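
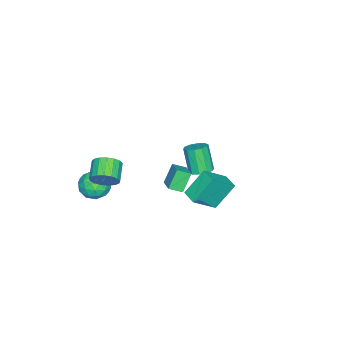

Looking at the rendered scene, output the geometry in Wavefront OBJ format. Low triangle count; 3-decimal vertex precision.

v 2.888 -2.89 -0.67
v 3.68 -3.083 -1.35
v 2.22 -4.437 -1.01
v 3.012 -4.63 -1.69
v 3.208 -4.578 -0.647
v 3.621 -3.623 -0.437
v 2.279 -3.897 -1.923
v 2.692 -2.942 -1.713
v 3.304 -3.706 -2.124
v 3.878 -4.127 -1.336
v 2.022 -3.393 -1.024
v 2.596 -3.814 -0.236
v 3.343 -2.851 -0.981
v 2.557 -4.669 -1.379
v 2.672 -4.639 -0.767
v 3.138 -4.752 -1.166
v 3.308 -3.168 -0.444
v 3.773 -3.282 -0.844
v 3.496 -4.16 -0.43
v 2.127 -4.238 -1.516
v 2.592 -4.352 -1.916
v 2.762 -2.768 -1.194
v 3.228 -2.881 -1.593
v 2.404 -3.36 -1.93
v 3.587 -3.33 -1.835
v 3.195 -4.239 -2.035
v 2.764 -3.809 -2.172
v 3.007 -3.247 -2.048
v 3.925 -3.578 -1.372
v 3.532 -4.487 -1.571
v 3.647 -4.457 -0.959
v 3.89 -3.895 -0.835
v 3.704 -3.944 -1.827
v 2.368 -3.033 -0.789
v 1.975 -3.942 -0.988
v 2.01 -3.625 -1.525
v 2.253 -3.063 -1.401
v 2.705 -3.281 -0.325
v 2.313 -4.19 -0.525
v 2.893 -4.273 -0.312
v 3.136 -3.711 -0.188
v 2.196 -3.576 -0.533
v 3.773 -2.619 0.382
v 4.244 -3.218 0.88
v 3.098 -3.641 1.455
v 2.627 -3.041 0.958
v 4.236 -2.86 1.128
v 3.09 -3.283 1.703
v 4.122 -2.447 1.205
v 2.977 -2.869 1.78
v 3.929 -2.073 1.094
v 2.783 -2.496 1.669
v 3.699 -1.824 0.82
v 2.553 -2.247 1.395
v 3.487 -1.757 0.445
v 2.341 -2.18 1.021
v 3.34 -1.888 0.057
v 2.194 -2.31 0.632
v 3.292 -2.186 -0.257
v 2.146 -2.608 0.318
v 3.354 -2.583 -0.425
v 2.209 -3.006 0.15
v 3.513 -2.988 -0.407
v 2.367 -3.411 0.168
v 3.731 -3.309 -0.209
v 2.585 -3.732 0.366
v 3.958 -3.472 0.125
v 2.812 -3.894 0.7
v 4.143 -3.439 0.518
v 2.998 -3.861 1.093
v 2.1 4.342 2.159
v 3.305 3.504 3.349
v 2.702 5.177 2.137
v 3.908 4.339 3.327
v 3.072 3.601 0.653
v 4.278 2.763 1.843
v 3.675 4.436 0.631
v 4.88 3.598 1.821
v 0.019 0.849 -0.083
v 0.426 0.112 0.289
v 0.957 1.609 0.399
v 1.363 0.873 0.771
v 0.777 0.667 -1.271
v 1.183 -0.069 -0.899
v 1.714 1.428 -0.789
v 2.121 0.691 -0.417
v -3.359 0.242 -3.376
v -2.66 0.451 -3.073
v -3.202 -0.193 -1.381
v -3.901 -0.402 -1.684
v -2.964 0.83 -3.026
v -3.506 0.186 -1.334
v -3.419 0.984 -3.113
v -3.961 0.34 -1.421
v -3.851 0.855 -3.3
v -4.393 0.211 -1.608
v -4.095 0.492 -3.517
v -4.637 -0.152 -1.824
v -4.058 0.033 -3.679
v -4.6 -0.611 -1.987
v -3.754 -0.346 -3.726
v -4.296 -0.99 -2.034
v -3.299 -0.5 -3.639
v -3.841 -1.144 -1.947
v -2.867 -0.371 -3.452
v -3.409 -1.015 -1.76
v -2.623 -0.008 -3.236
v -3.165 -0.652 -1.543
f 1 38 17
f 38 12 41
f 17 41 6
f 38 41 17
f 1 17 13
f 17 6 18
f 13 18 2
f 17 18 13
f 1 13 22
f 13 2 23
f 22 23 8
f 13 23 22
f 1 22 34
f 22 8 37
f 34 37 11
f 22 37 34
f 1 34 38
f 34 11 42
f 38 42 12
f 34 42 38
f 2 18 29
f 18 6 32
f 29 32 10
f 18 32 29
f 6 41 19
f 41 12 40
f 19 40 5
f 41 40 19
f 12 42 39
f 42 11 35
f 39 35 3
f 42 35 39
f 11 37 36
f 37 8 24
f 36 24 7
f 37 24 36
f 8 23 28
f 23 2 25
f 28 25 9
f 23 25 28
f 4 30 16
f 30 10 31
f 16 31 5
f 30 31 16
f 4 16 14
f 16 5 15
f 14 15 3
f 16 15 14
f 4 14 21
f 14 3 20
f 21 20 7
f 14 20 21
f 4 21 26
f 21 7 27
f 26 27 9
f 21 27 26
f 4 26 30
f 26 9 33
f 30 33 10
f 26 33 30
f 5 31 19
f 31 10 32
f 19 32 6
f 31 32 19
f 3 15 39
f 15 5 40
f 39 40 12
f 15 40 39
f 7 20 36
f 20 3 35
f 36 35 11
f 20 35 36
f 9 27 28
f 27 7 24
f 28 24 8
f 27 24 28
f 10 33 29
f 33 9 25
f 29 25 2
f 33 25 29
f 44 43 47
f 44 47 45
f 45 47 48
f 45 48 46
f 47 43 49
f 47 49 48
f 48 49 50
f 48 50 46
f 49 43 51
f 49 51 50
f 50 51 52
f 50 52 46
f 51 43 53
f 51 53 52
f 52 53 54
f 52 54 46
f 53 43 55
f 53 55 54
f 54 55 56
f 54 56 46
f 55 43 57
f 55 57 56
f 56 57 58
f 56 58 46
f 57 43 59
f 57 59 58
f 58 59 60
f 58 60 46
f 59 43 61
f 59 61 60
f 60 61 62
f 60 62 46
f 61 43 63
f 61 63 62
f 62 63 64
f 62 64 46
f 63 43 65
f 63 65 64
f 64 65 66
f 64 66 46
f 65 43 67
f 65 67 66
f 66 67 68
f 66 68 46
f 67 43 69
f 67 69 68
f 68 69 70
f 68 70 46
f 69 43 44
f 69 44 70
f 70 44 45
f 70 45 46
f 72 74 71
f 75 72 71
f 71 74 73
f 73 75 71
f 72 78 74
f 76 72 75
f 76 78 72
f 74 78 73
f 77 75 73
f 73 78 77
f 77 76 75
f 78 76 77
f 80 82 79
f 83 80 79
f 79 82 81
f 81 83 79
f 80 86 82
f 84 80 83
f 84 86 80
f 82 86 81
f 85 83 81
f 81 86 85
f 85 84 83
f 86 84 85
f 88 87 91
f 88 91 89
f 89 91 92
f 89 92 90
f 91 87 93
f 91 93 92
f 92 93 94
f 92 94 90
f 93 87 95
f 93 95 94
f 94 95 96
f 94 96 90
f 95 87 97
f 95 97 96
f 96 97 98
f 96 98 90
f 97 87 99
f 97 99 98
f 98 99 100
f 98 100 90
f 99 87 101
f 99 101 100
f 100 101 102
f 100 102 90
f 101 87 103
f 101 103 102
f 102 103 104
f 102 104 90
f 103 87 105
f 103 105 104
f 104 105 106
f 104 106 90
f 105 87 107
f 105 107 106
f 106 107 108
f 106 108 90
f 107 87 88
f 107 88 108
f 108 88 89
f 108 89 90



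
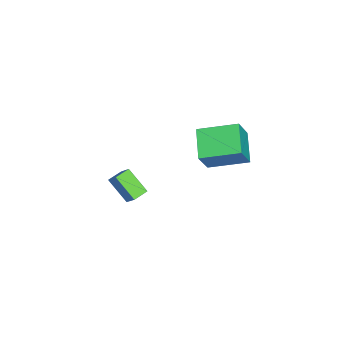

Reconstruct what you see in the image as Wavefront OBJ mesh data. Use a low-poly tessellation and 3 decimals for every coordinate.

v -3.808 -3.363 -4.736
v -4.351 -4.455 -3.685
v -3.272 -2.808 -3.883
v -3.815 -3.9 -2.832
v -3.105 -3.84 -4.868
v -3.648 -4.932 -3.817
v -2.569 -3.285 -4.015
v -3.112 -4.377 -2.964
v -2.992 0.178 1.315
v -2.204 -0.09 2.681
v -3.315 2.161 1.891
v -2.527 1.893 3.257
v -1.493 0.647 0.543
v -0.705 0.379 1.909
v -1.816 2.63 1.119
v -1.028 2.362 2.485
f 2 4 1
f 5 2 1
f 1 4 3
f 3 5 1
f 2 8 4
f 6 2 5
f 6 8 2
f 4 8 3
f 7 5 3
f 3 8 7
f 7 6 5
f 8 6 7
f 10 12 9
f 13 10 9
f 9 12 11
f 11 13 9
f 10 16 12
f 14 10 13
f 14 16 10
f 12 16 11
f 15 13 11
f 11 16 15
f 15 14 13
f 16 14 15



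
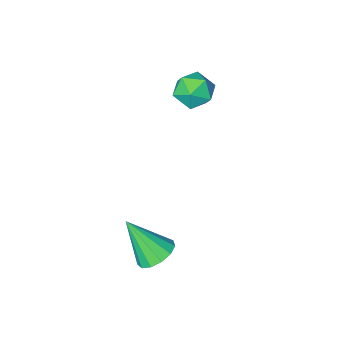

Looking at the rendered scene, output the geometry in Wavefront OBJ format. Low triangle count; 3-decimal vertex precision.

v 1.292 -0.252 -3.198
v 1.85 -0.349 -3.515
v 1.868 -0.968 -1.962
v 1.884 -0.027 -3.344
v 1.729 0.224 -3.126
v 1.435 0.323 -2.931
v 1.096 0.24 -2.821
v 0.819 0.001 -2.83
v 0.692 -0.319 -2.956
v 0.755 -0.617 -3.159
v 0.989 -0.8 -3.374
v 1.319 -0.808 -3.533
v 1.64 -0.64 -3.585
v -2.76 -3.795 -0.28
v -2.287 -3.259 -0.303
v -1.893 -4.561 -0.297
v -1.42 -4.025 -0.32
v -1.803 -4.138 0.273
v -2.339 -3.665 0.283
v -1.841 -4.155 -0.883
v -2.377 -3.682 -0.873
v -1.719 -3.482 -0.676
v -1.696 -3.471 0.038
v -2.484 -4.349 -0.638
v -2.461 -4.338 0.076
f 2 1 4
f 2 4 3
f 4 1 5
f 4 5 3
f 5 1 6
f 5 6 3
f 6 1 7
f 6 7 3
f 7 1 8
f 7 8 3
f 8 1 9
f 8 9 3
f 9 1 10
f 9 10 3
f 10 1 11
f 10 11 3
f 11 1 12
f 11 12 3
f 12 1 13
f 12 13 3
f 13 1 2
f 13 2 3
f 14 25 19
f 14 19 15
f 14 15 21
f 14 21 24
f 14 24 25
f 15 19 23
f 19 25 18
f 25 24 16
f 24 21 20
f 21 15 22
f 17 23 18
f 17 18 16
f 17 16 20
f 17 20 22
f 17 22 23
f 18 23 19
f 16 18 25
f 20 16 24
f 22 20 21
f 23 22 15



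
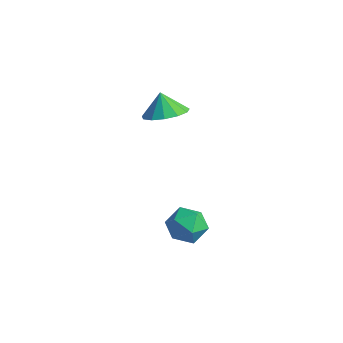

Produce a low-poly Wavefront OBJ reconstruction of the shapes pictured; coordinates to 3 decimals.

v -3.576 1.275 1.314
v -2.751 1.658 1.649
v -4.024 1.405 2.266
v -3.045 2.074 1.454
v -3.509 2.237 1.214
v -3.994 2.095 1.006
v -4.346 1.692 0.896
v -4.454 1.156 0.918
v -4.284 0.659 1.066
v -3.889 0.357 1.293
v -3.394 0.346 1.526
v -2.958 0.63 1.692
v -2.718 1.119 1.738
v -0.898 0.39 -2.753
v -0.487 -0.265 -3.279
v -1.953 0.585 -3.821
v -1.542 -0.07 -4.347
v -1.975 -0.311 -3.554
v -1.323 -0.432 -2.893
v -1.117 0.752 -4.207
v -0.465 0.631 -3.546
v -0.622 -0.042 -4.177
v -1.152 -0.699 -3.774
v -1.288 1.019 -3.326
v -1.818 0.362 -2.923
f 2 1 4
f 2 4 3
f 4 1 5
f 4 5 3
f 5 1 6
f 5 6 3
f 6 1 7
f 6 7 3
f 7 1 8
f 7 8 3
f 8 1 9
f 8 9 3
f 9 1 10
f 9 10 3
f 10 1 11
f 10 11 3
f 11 1 12
f 11 12 3
f 12 1 13
f 12 13 3
f 13 1 2
f 13 2 3
f 14 25 19
f 14 19 15
f 14 15 21
f 14 21 24
f 14 24 25
f 15 19 23
f 19 25 18
f 25 24 16
f 24 21 20
f 21 15 22
f 17 23 18
f 17 18 16
f 17 16 20
f 17 20 22
f 17 22 23
f 18 23 19
f 16 18 25
f 20 16 24
f 22 20 21
f 23 22 15



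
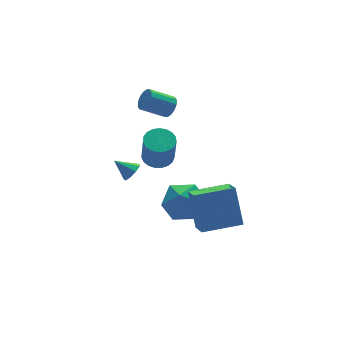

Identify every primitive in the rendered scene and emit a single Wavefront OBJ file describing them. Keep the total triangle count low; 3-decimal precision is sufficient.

v 0.261 2.108 -0.785
v 0.54 1.912 -0.34
v -0.321 2.712 -0.155
v 0.715 2.224 -0.478
v 0.678 2.482 -0.759
v 0.446 2.564 -1.052
v 0.128 2.433 -1.221
v -0.128 2.15 -1.185
v -0.201 1.847 -0.963
v -0.058 1.666 -0.657
v 0.235 1.692 -0.411
v 2.214 2.052 3.086
v 2.559 2.183 3.546
v 1.492 2.578 4.235
v 1.146 2.448 3.774
v 2.547 2.439 3.381
v 1.48 2.834 4.069
v 2.446 2.592 3.137
v 1.379 2.987 3.825
v 2.283 2.601 2.879
v 1.216 2.996 3.567
v 2.101 2.462 2.676
v 1.034 2.857 3.365
v 1.949 2.214 2.584
v 0.882 2.609 3.272
v 1.868 1.922 2.625
v 0.801 2.317 3.314
v 1.88 1.666 2.791
v 0.813 2.061 3.479
v 1.981 1.513 3.035
v 0.914 1.908 3.723
v 2.144 1.504 3.293
v 1.077 1.899 3.981
v 2.326 1.643 3.495
v 1.259 2.038 4.184
v 2.478 1.891 3.588
v 1.411 2.286 4.276
v 2.212 0.407 -3.003
v 2.878 -0.105 -2.193
v 0.702 0.205 -1.887
v 1.368 -0.307 -1.077
v 1.498 0.83 -1.307
v 2.431 0.955 -1.996
v 1.149 -0.855 -2.084
v 2.082 -0.73 -2.773
v 2.221 -0.885 -1.625
v 2.437 0.157 -1.144
v 1.143 -0.057 -2.936
v 1.359 0.985 -2.455
v 2.161 3.077 -1.147
v 2.752 3.52 -0.929
v 2.55 2.986 0.704
v 1.959 2.543 0.487
v 2.504 3.719 -0.894
v 2.302 3.185 0.739
v 2.196 3.807 -0.903
v 1.994 3.273 0.73
v 1.882 3.769 -0.955
v 1.68 3.235 0.678
v 1.617 3.611 -1.039
v 1.415 3.077 0.594
v 1.445 3.361 -1.142
v 1.243 2.827 0.491
v 1.398 3.062 -1.246
v 1.196 2.528 0.387
v 1.482 2.765 -1.333
v 1.28 2.231 0.3
v 1.684 2.523 -1.387
v 1.482 1.989 0.246
v 1.968 2.376 -1.4
v 1.766 1.842 0.233
v 2.286 2.35 -1.369
v 2.084 1.816 0.264
v 2.582 2.451 -1.299
v 2.38 1.916 0.334
v 2.805 2.659 -1.204
v 2.603 2.125 0.43
v 2.917 2.94 -1.098
v 2.715 2.406 0.535
v 2.898 3.244 -1.001
v 2.696 2.71 0.632
v 1.107 -2.159 -1.811
v 0.808 -3.183 -1.178
v 1.286 -1.159 -0.111
v 0.987 -2.183 0.522
v 2.933 -2.637 -1.722
v 2.634 -3.661 -1.089
v 3.112 -1.637 -0.022
v 2.813 -2.661 0.611
f 2 1 4
f 2 4 3
f 4 1 5
f 4 5 3
f 5 1 6
f 5 6 3
f 6 1 7
f 6 7 3
f 7 1 8
f 7 8 3
f 8 1 9
f 8 9 3
f 9 1 10
f 9 10 3
f 10 1 11
f 10 11 3
f 11 1 2
f 11 2 3
f 13 12 16
f 13 16 14
f 14 16 17
f 14 17 15
f 16 12 18
f 16 18 17
f 17 18 19
f 17 19 15
f 18 12 20
f 18 20 19
f 19 20 21
f 19 21 15
f 20 12 22
f 20 22 21
f 21 22 23
f 21 23 15
f 22 12 24
f 22 24 23
f 23 24 25
f 23 25 15
f 24 12 26
f 24 26 25
f 25 26 27
f 25 27 15
f 26 12 28
f 26 28 27
f 27 28 29
f 27 29 15
f 28 12 30
f 28 30 29
f 29 30 31
f 29 31 15
f 30 12 32
f 30 32 31
f 31 32 33
f 31 33 15
f 32 12 34
f 32 34 33
f 33 34 35
f 33 35 15
f 34 12 36
f 34 36 35
f 35 36 37
f 35 37 15
f 36 12 13
f 36 13 37
f 37 13 14
f 37 14 15
f 38 49 43
f 38 43 39
f 38 39 45
f 38 45 48
f 38 48 49
f 39 43 47
f 43 49 42
f 49 48 40
f 48 45 44
f 45 39 46
f 41 47 42
f 41 42 40
f 41 40 44
f 41 44 46
f 41 46 47
f 42 47 43
f 40 42 49
f 44 40 48
f 46 44 45
f 47 46 39
f 51 50 54
f 51 54 52
f 52 54 55
f 52 55 53
f 54 50 56
f 54 56 55
f 55 56 57
f 55 57 53
f 56 50 58
f 56 58 57
f 57 58 59
f 57 59 53
f 58 50 60
f 58 60 59
f 59 60 61
f 59 61 53
f 60 50 62
f 60 62 61
f 61 62 63
f 61 63 53
f 62 50 64
f 62 64 63
f 63 64 65
f 63 65 53
f 64 50 66
f 64 66 65
f 65 66 67
f 65 67 53
f 66 50 68
f 66 68 67
f 67 68 69
f 67 69 53
f 68 50 70
f 68 70 69
f 69 70 71
f 69 71 53
f 70 50 72
f 70 72 71
f 71 72 73
f 71 73 53
f 72 50 74
f 72 74 73
f 73 74 75
f 73 75 53
f 74 50 76
f 74 76 75
f 75 76 77
f 75 77 53
f 76 50 78
f 76 78 77
f 77 78 79
f 77 79 53
f 78 50 80
f 78 80 79
f 79 80 81
f 79 81 53
f 80 50 51
f 80 51 81
f 81 51 52
f 81 52 53
f 83 85 82
f 86 83 82
f 82 85 84
f 84 86 82
f 83 89 85
f 87 83 86
f 87 89 83
f 85 89 84
f 88 86 84
f 84 89 88
f 88 87 86
f 89 87 88



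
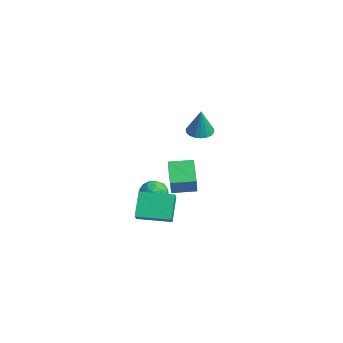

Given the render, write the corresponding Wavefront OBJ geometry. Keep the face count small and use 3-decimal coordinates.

v -1.803 -0.832 0.171
v -1.034 -1.165 1.451
v -1.347 0.655 0.284
v -0.578 0.322 1.564
v -0.282 -1.222 -0.844
v 0.487 -1.555 0.436
v 0.174 0.265 -0.731
v 0.943 -0.068 0.549
v -0.158 -1.766 -0.028
v 0.586 -2.093 0.435
v -0.066 -2.927 -0.995
v 0.678 -3.254 -0.532
v -0.168 -3.276 -0.133
v -0.225 -2.559 0.465
v 0.745 -2.461 -1.025
v 0.688 -1.744 -0.427
v 1.144 -2.523 -0.181
v 0.58 -3.026 0.37
v -0.06 -1.994 -0.93
v -0.624 -2.497 -0.379
v 0.206 -1.827 0.289
v 0.314 -3.193 -0.849
v -0.183 -3.206 -0.614
v 0.254 -3.398 -0.342
v -0.271 -2.101 0.306
v 0.167 -2.293 0.578
v -0.277 -2.989 0.244
v 0.353 -2.727 -1.138
v 0.791 -2.919 -0.866
v 0.266 -1.622 -0.218
v 0.703 -1.814 0.054
v 0.797 -2.031 -0.804
v 0.972 -2.272 0.199
v 1.026 -2.955 -0.37
v 1.065 -2.489 -0.659
v 1.031 -2.067 -0.308
v 0.64 -2.568 0.523
v 0.694 -3.251 -0.046
v 0.196 -3.264 0.189
v 0.163 -2.842 0.54
v 0.968 -2.821 0.161
v -0.174 -1.769 -0.514
v -0.12 -2.452 -1.083
v 0.357 -2.178 -1.1
v 0.324 -1.756 -0.749
v -0.506 -2.065 -0.19
v -0.452 -2.748 -0.759
v -0.511 -2.953 -0.252
v -0.545 -2.531 0.099
v -0.448 -2.199 -0.721
v 2.253 -4.035 0.865
v 3.098 -4.413 1.564
v 3.19 -2.171 0.741
v 4.035 -2.549 1.44
v 3.205 -4.611 -0.6
v 4.05 -4.989 0.099
v 4.142 -2.747 -0.724
v 4.987 -3.125 -0.025
v -4.127 2.063 2.166
v -3.313 1.805 1.915
v -3.573 1.917 4.114
v -3.279 2.199 1.935
v -3.412 2.566 2
v -3.687 2.834 2.099
v -4.049 2.948 2.211
v -4.427 2.888 2.314
v -4.745 2.664 2.387
v -4.941 2.321 2.417
v -4.976 1.927 2.398
v -4.842 1.56 2.332
v -4.567 1.292 2.234
v -4.205 1.177 2.122
v -3.827 1.238 2.019
v -3.509 1.462 1.945
f 2 4 1
f 5 2 1
f 1 4 3
f 3 5 1
f 2 8 4
f 6 2 5
f 6 8 2
f 4 8 3
f 7 5 3
f 3 8 7
f 7 6 5
f 8 6 7
f 9 46 25
f 46 20 49
f 25 49 14
f 46 49 25
f 9 25 21
f 25 14 26
f 21 26 10
f 25 26 21
f 9 21 30
f 21 10 31
f 30 31 16
f 21 31 30
f 9 30 42
f 30 16 45
f 42 45 19
f 30 45 42
f 9 42 46
f 42 19 50
f 46 50 20
f 42 50 46
f 10 26 37
f 26 14 40
f 37 40 18
f 26 40 37
f 14 49 27
f 49 20 48
f 27 48 13
f 49 48 27
f 20 50 47
f 50 19 43
f 47 43 11
f 50 43 47
f 19 45 44
f 45 16 32
f 44 32 15
f 45 32 44
f 16 31 36
f 31 10 33
f 36 33 17
f 31 33 36
f 12 38 24
f 38 18 39
f 24 39 13
f 38 39 24
f 12 24 22
f 24 13 23
f 22 23 11
f 24 23 22
f 12 22 29
f 22 11 28
f 29 28 15
f 22 28 29
f 12 29 34
f 29 15 35
f 34 35 17
f 29 35 34
f 12 34 38
f 34 17 41
f 38 41 18
f 34 41 38
f 13 39 27
f 39 18 40
f 27 40 14
f 39 40 27
f 11 23 47
f 23 13 48
f 47 48 20
f 23 48 47
f 15 28 44
f 28 11 43
f 44 43 19
f 28 43 44
f 17 35 36
f 35 15 32
f 36 32 16
f 35 32 36
f 18 41 37
f 41 17 33
f 37 33 10
f 41 33 37
f 52 54 51
f 55 52 51
f 51 54 53
f 53 55 51
f 52 58 54
f 56 52 55
f 56 58 52
f 54 58 53
f 57 55 53
f 53 58 57
f 57 56 55
f 58 56 57
f 60 59 62
f 60 62 61
f 62 59 63
f 62 63 61
f 63 59 64
f 63 64 61
f 64 59 65
f 64 65 61
f 65 59 66
f 65 66 61
f 66 59 67
f 66 67 61
f 67 59 68
f 67 68 61
f 68 59 69
f 68 69 61
f 69 59 70
f 69 70 61
f 70 59 71
f 70 71 61
f 71 59 72
f 71 72 61
f 72 59 73
f 72 73 61
f 73 59 74
f 73 74 61
f 74 59 60
f 74 60 61



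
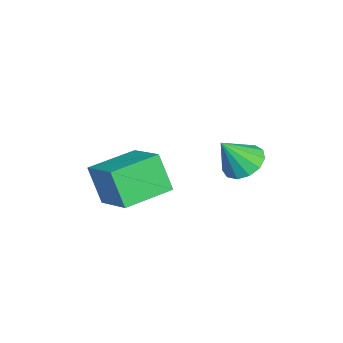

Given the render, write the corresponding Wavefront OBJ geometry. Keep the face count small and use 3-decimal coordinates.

v -3.097 2.782 -0.467
v -2.233 3.116 -0.623
v -2.543 1.978 0.887
v -2.475 3.47 -0.314
v -2.916 3.606 -0.053
v -3.414 3.48 0.077
v -3.811 3.133 0.034
v -3.982 2.674 -0.169
v -3.872 2.25 -0.466
v -3.516 1.994 -0.763
v -3.027 1.989 -0.967
v -2.561 2.235 -1.012
v -2.264 2.655 -0.884
v 0.452 -1.968 -0.803
v 0.039 -2.558 0.748
v -0.914 -0.468 -0.597
v -1.327 -1.057 0.954
v 1.807 -0.843 -0.014
v 1.394 -1.432 1.537
v 0.441 0.658 0.192
v 0.028 0.068 1.743
f 2 1 4
f 2 4 3
f 4 1 5
f 4 5 3
f 5 1 6
f 5 6 3
f 6 1 7
f 6 7 3
f 7 1 8
f 7 8 3
f 8 1 9
f 8 9 3
f 9 1 10
f 9 10 3
f 10 1 11
f 10 11 3
f 11 1 12
f 11 12 3
f 12 1 13
f 12 13 3
f 13 1 2
f 13 2 3
f 15 17 14
f 18 15 14
f 14 17 16
f 16 18 14
f 15 21 17
f 19 15 18
f 19 21 15
f 17 21 16
f 20 18 16
f 16 21 20
f 20 19 18
f 21 19 20



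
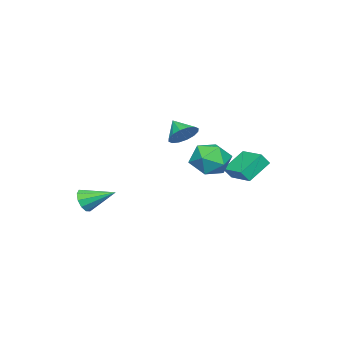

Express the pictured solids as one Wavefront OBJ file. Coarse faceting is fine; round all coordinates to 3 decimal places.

v -2.74 1.642 -2.146
v -4.05 2.207 -1.133
v -1.9 3.146 -1.897
v -3.211 3.71 -0.884
v -2.349 1.31 -1.456
v -3.66 1.874 -0.443
v -1.51 2.813 -1.207
v -2.82 3.378 -0.194
v 0.164 2.627 -0.138
v 0.746 1.634 0.353
v -1.466 1.486 -0.513
v -0.884 0.493 -0.022
v -1.236 1.44 0.716
v -0.229 2.145 0.948
v -0.491 0.975 -1.108
v 0.516 1.68 -0.876
v 0.341 0.613 -0.247
v -0.12 0.9 0.881
v -0.6 2.22 -1.041
v -1.061 2.507 0.087
v -1.317 -0.548 1.078
v -0.524 -1.024 0.982
v -1.763 -1.452 1.882
v -0.448 -0.73 1.355
v -0.605 -0.386 1.654
v -0.953 -0.086 1.798
v -1.398 0.09 1.75
v -1.822 0.095 1.521
v -2.11 -0.072 1.173
v -2.186 -0.366 0.8
v -2.029 -0.709 0.501
v -1.681 -1.009 0.357
v -1.236 -1.186 0.406
v -0.812 -1.191 0.635
v 4.107 -3.543 -2.512
v 4.567 -3.722 -1.896
v 3.733 -1.877 -1.748
v 4.845 -3.505 -2.233
v 4.841 -3.302 -2.677
v 4.556 -3.191 -3.058
v 4.1 -3.215 -3.231
v 3.646 -3.363 -3.128
v 3.368 -3.58 -2.791
v 3.372 -3.783 -2.347
v 3.657 -3.894 -1.966
v 4.113 -3.871 -1.793
f 2 4 1
f 5 2 1
f 1 4 3
f 3 5 1
f 2 8 4
f 6 2 5
f 6 8 2
f 4 8 3
f 7 5 3
f 3 8 7
f 7 6 5
f 8 6 7
f 9 20 14
f 9 14 10
f 9 10 16
f 9 16 19
f 9 19 20
f 10 14 18
f 14 20 13
f 20 19 11
f 19 16 15
f 16 10 17
f 12 18 13
f 12 13 11
f 12 11 15
f 12 15 17
f 12 17 18
f 13 18 14
f 11 13 20
f 15 11 19
f 17 15 16
f 18 17 10
f 22 21 24
f 22 24 23
f 24 21 25
f 24 25 23
f 25 21 26
f 25 26 23
f 26 21 27
f 26 27 23
f 27 21 28
f 27 28 23
f 28 21 29
f 28 29 23
f 29 21 30
f 29 30 23
f 30 21 31
f 30 31 23
f 31 21 32
f 31 32 23
f 32 21 33
f 32 33 23
f 33 21 34
f 33 34 23
f 34 21 22
f 34 22 23
f 36 35 38
f 36 38 37
f 38 35 39
f 38 39 37
f 39 35 40
f 39 40 37
f 40 35 41
f 40 41 37
f 41 35 42
f 41 42 37
f 42 35 43
f 42 43 37
f 43 35 44
f 43 44 37
f 44 35 45
f 44 45 37
f 45 35 46
f 45 46 37
f 46 35 36
f 46 36 37



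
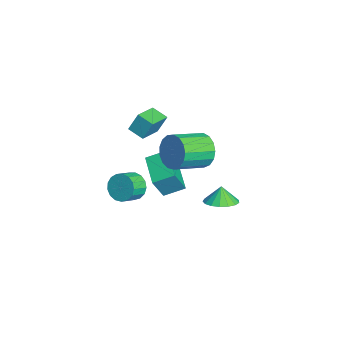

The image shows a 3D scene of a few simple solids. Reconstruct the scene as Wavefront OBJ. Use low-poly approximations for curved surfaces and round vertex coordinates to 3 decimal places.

v -1.102 -2.416 2.595
v -1.076 -1.902 3.701
v -0.485 -1.708 2.252
v -0.459 -1.194 3.358
v 0.079 -3.266 2.962
v 0.105 -2.752 4.068
v 0.696 -2.558 2.619
v 0.722 -2.044 3.725
v -2.475 -1.644 -2.542
v -2.074 -2.258 -1.12
v -2.488 -0.452 -2.023
v -2.087 -1.066 -0.601
v -0.433 -1.414 -3.019
v -0.032 -2.028 -1.597
v -0.446 -0.222 -2.5
v -0.045 -0.836 -1.078
v 1.355 0.453 2.014
v 2.044 0.485 1.17
v 2.893 -1.141 1.802
v 2.205 -1.173 2.646
v 2.289 0.757 1.541
v 3.138 -0.869 2.173
v 2.32 0.96 2.021
v 3.17 -0.666 2.653
v 2.131 1.046 2.499
v 2.98 -0.58 3.131
v 1.763 0.997 2.866
v 2.612 -0.629 3.498
v 1.302 0.823 3.038
v 2.151 -0.803 3.67
v 0.854 0.564 2.975
v 1.703 -1.062 3.607
v 0.52 0.28 2.692
v 1.369 -1.346 3.324
v 0.378 0.035 2.254
v 1.227 -1.59 2.886
v 0.459 -0.114 1.761
v 1.308 -1.739 2.393
v 0.746 -0.133 1.326
v 1.596 -1.759 1.957
v 1.173 -0.018 1.048
v 2.022 -1.644 1.68
v 1.641 0.205 0.992
v 2.49 -1.421 1.624
v -2.503 -2.912 -3.799
v -1.806 -2.58 -4.3
v -1.121 -3.296 -3.822
v -1.817 -3.628 -3.321
v -1.802 -2.332 -3.936
v -1.116 -3.048 -3.458
v -1.958 -2.218 -3.541
v -1.272 -2.933 -3.063
v -2.238 -2.262 -3.204
v -1.553 -2.977 -2.726
v -2.58 -2.455 -3.004
v -1.895 -3.171 -2.526
v -2.903 -2.753 -2.986
v -2.218 -3.469 -2.508
v -3.135 -3.088 -3.155
v -2.45 -3.803 -2.677
v -3.222 -3.382 -3.47
v -2.537 -4.097 -2.992
v -3.144 -3.569 -3.862
v -2.459 -4.284 -3.383
v -2.919 -3.605 -4.238
v -2.234 -4.32 -3.76
v -2.599 -3.483 -4.514
v -1.914 -4.198 -4.036
v -2.256 -3.23 -4.627
v -1.571 -3.945 -4.149
v -1.97 -2.904 -4.549
v -1.285 -3.619 -4.071
v -1.291 1.79 -4.447
v -0.363 1.603 -4.122
v -1.629 1.83 -3.453
v -0.381 2.08 -4.148
v -0.608 2.491 -4.242
v -0.991 2.742 -4.383
v -1.442 2.774 -4.538
v -1.859 2.581 -4.673
v -2.146 2.206 -4.755
v -2.236 1.736 -4.767
v -2.11 1.279 -4.705
v -1.797 0.938 -4.584
v -1.367 0.793 -4.432
v -0.92 0.876 -4.283
v -0.557 1.168 -4.171
f 2 4 1
f 5 2 1
f 1 4 3
f 3 5 1
f 2 8 4
f 6 2 5
f 6 8 2
f 4 8 3
f 7 5 3
f 3 8 7
f 7 6 5
f 8 6 7
f 10 12 9
f 13 10 9
f 9 12 11
f 11 13 9
f 10 16 12
f 14 10 13
f 14 16 10
f 12 16 11
f 15 13 11
f 11 16 15
f 15 14 13
f 16 14 15
f 18 17 21
f 18 21 19
f 19 21 22
f 19 22 20
f 21 17 23
f 21 23 22
f 22 23 24
f 22 24 20
f 23 17 25
f 23 25 24
f 24 25 26
f 24 26 20
f 25 17 27
f 25 27 26
f 26 27 28
f 26 28 20
f 27 17 29
f 27 29 28
f 28 29 30
f 28 30 20
f 29 17 31
f 29 31 30
f 30 31 32
f 30 32 20
f 31 17 33
f 31 33 32
f 32 33 34
f 32 34 20
f 33 17 35
f 33 35 34
f 34 35 36
f 34 36 20
f 35 17 37
f 35 37 36
f 36 37 38
f 36 38 20
f 37 17 39
f 37 39 38
f 38 39 40
f 38 40 20
f 39 17 41
f 39 41 40
f 40 41 42
f 40 42 20
f 41 17 43
f 41 43 42
f 42 43 44
f 42 44 20
f 43 17 18
f 43 18 44
f 44 18 19
f 44 19 20
f 46 45 49
f 46 49 47
f 47 49 50
f 47 50 48
f 49 45 51
f 49 51 50
f 50 51 52
f 50 52 48
f 51 45 53
f 51 53 52
f 52 53 54
f 52 54 48
f 53 45 55
f 53 55 54
f 54 55 56
f 54 56 48
f 55 45 57
f 55 57 56
f 56 57 58
f 56 58 48
f 57 45 59
f 57 59 58
f 58 59 60
f 58 60 48
f 59 45 61
f 59 61 60
f 60 61 62
f 60 62 48
f 61 45 63
f 61 63 62
f 62 63 64
f 62 64 48
f 63 45 65
f 63 65 64
f 64 65 66
f 64 66 48
f 65 45 67
f 65 67 66
f 66 67 68
f 66 68 48
f 67 45 69
f 67 69 68
f 68 69 70
f 68 70 48
f 69 45 71
f 69 71 70
f 70 71 72
f 70 72 48
f 71 45 46
f 71 46 72
f 72 46 47
f 72 47 48
f 74 73 76
f 74 76 75
f 76 73 77
f 76 77 75
f 77 73 78
f 77 78 75
f 78 73 79
f 78 79 75
f 79 73 80
f 79 80 75
f 80 73 81
f 80 81 75
f 81 73 82
f 81 82 75
f 82 73 83
f 82 83 75
f 83 73 84
f 83 84 75
f 84 73 85
f 84 85 75
f 85 73 86
f 85 86 75
f 86 73 87
f 86 87 75
f 87 73 74
f 87 74 75



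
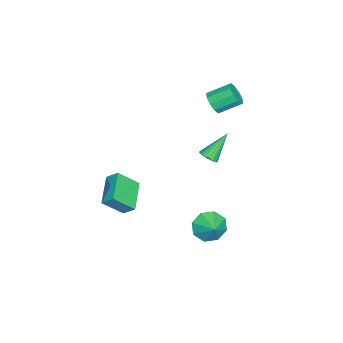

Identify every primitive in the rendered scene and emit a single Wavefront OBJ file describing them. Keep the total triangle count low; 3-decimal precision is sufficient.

v 2.751 -2.084 -1.229
v 2.827 -1.463 -0.699
v 4.362 -1.784 -1.814
v 4.438 -1.163 -1.285
v 3.282 -2.997 -0.235
v 3.358 -2.376 0.294
v 4.893 -2.697 -0.821
v 4.969 -2.076 -0.291
v 1.882 1.824 -4.019
v 2.435 1.724 -4.76
v 2.638 2.316 -3.521
v 2.057 2.327 -4.781
v 1.577 2.635 -4.356
v 1.275 2.468 -3.733
v 1.329 1.924 -3.278
v 1.707 1.321 -3.256
v 2.187 1.013 -3.681
v 2.489 1.18 -4.304
v -2.044 0.848 2.243
v -1.58 1.243 1.878
v -1.973 2.308 2.533
v -2.436 1.912 2.897
v -1.959 1.24 1.657
v -2.351 2.304 2.311
v -2.37 1.086 1.659
v -2.763 2.151 2.314
v -2.656 0.842 1.884
v -3.049 1.907 2.539
v -2.709 0.6 2.246
v -3.102 1.664 2.901
v -2.507 0.452 2.607
v -2.9 1.517 3.262
v -2.129 0.456 2.829
v -2.521 1.52 3.483
v -1.717 0.609 2.826
v -2.11 1.674 3.481
v -1.431 0.853 2.601
v -1.824 1.918 3.256
v -1.378 1.096 2.239
v -1.771 2.16 2.894
v -1.85 0.676 -1.861
v -1.415 0.587 -1.519
v -2.75 1.424 -0.519
v -1.367 0.813 -1.612
v -1.414 1.012 -1.755
v -1.548 1.144 -1.919
v -1.741 1.184 -2.071
v -1.956 1.123 -2.181
v -2.15 0.974 -2.228
v -2.284 0.765 -2.202
v -2.333 0.539 -2.109
v -2.285 0.341 -1.966
v -2.152 0.208 -1.803
v -1.958 0.169 -1.651
v -1.743 0.23 -1.54
v -1.549 0.379 -1.493
f 2 4 1
f 5 2 1
f 1 4 3
f 3 5 1
f 2 8 4
f 6 2 5
f 6 8 2
f 4 8 3
f 7 5 3
f 3 8 7
f 7 6 5
f 8 6 7
f 10 9 12
f 10 12 11
f 12 9 13
f 12 13 11
f 13 9 14
f 13 14 11
f 14 9 15
f 14 15 11
f 15 9 16
f 15 16 11
f 16 9 17
f 16 17 11
f 17 9 18
f 17 18 11
f 18 9 10
f 18 10 11
f 20 19 23
f 20 23 21
f 21 23 24
f 21 24 22
f 23 19 25
f 23 25 24
f 24 25 26
f 24 26 22
f 25 19 27
f 25 27 26
f 26 27 28
f 26 28 22
f 27 19 29
f 27 29 28
f 28 29 30
f 28 30 22
f 29 19 31
f 29 31 30
f 30 31 32
f 30 32 22
f 31 19 33
f 31 33 32
f 32 33 34
f 32 34 22
f 33 19 35
f 33 35 34
f 34 35 36
f 34 36 22
f 35 19 37
f 35 37 36
f 36 37 38
f 36 38 22
f 37 19 39
f 37 39 38
f 38 39 40
f 38 40 22
f 39 19 20
f 39 20 40
f 40 20 21
f 40 21 22
f 42 41 44
f 42 44 43
f 44 41 45
f 44 45 43
f 45 41 46
f 45 46 43
f 46 41 47
f 46 47 43
f 47 41 48
f 47 48 43
f 48 41 49
f 48 49 43
f 49 41 50
f 49 50 43
f 50 41 51
f 50 51 43
f 51 41 52
f 51 52 43
f 52 41 53
f 52 53 43
f 53 41 54
f 53 54 43
f 54 41 55
f 54 55 43
f 55 41 56
f 55 56 43
f 56 41 42
f 56 42 43



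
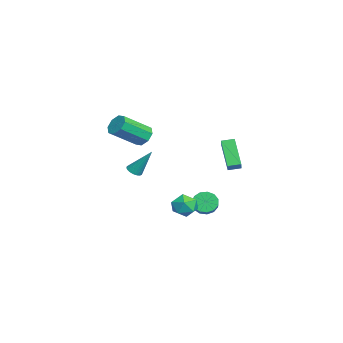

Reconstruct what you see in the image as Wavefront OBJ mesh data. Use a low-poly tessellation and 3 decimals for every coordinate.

v 0.227 -3.324 -0.174
v 0.556 -2.972 -0.46
v 0.553 -2.236 1.534
v 0.347 -2.873 -0.484
v 0.117 -2.851 -0.453
v -0.094 -2.911 -0.375
v -0.249 -3.042 -0.262
v -0.322 -3.222 -0.133
v -0.3 -3.42 -0.012
v -0.187 -3.601 0.082
v -0.002 -3.733 0.131
v 0.222 -3.795 0.128
v 0.447 -3.776 0.072
v 0.634 -3.678 -0.026
v 0.751 -3.519 -0.149
v 0.777 -3.326 -0.277
v 0.708 -3.133 -0.387
v -3.035 0.935 -4.306
v -2.62 1.058 -5.026
v -1.531 1.087 -4.394
v -1.945 0.965 -3.674
v -2.728 1.487 -4.86
v -1.639 1.517 -4.228
v -2.934 1.742 -4.518
v -1.844 1.771 -3.886
v -3.171 1.74 -4.109
v -2.082 1.77 -3.476
v -3.366 1.483 -3.762
v -2.276 1.513 -3.13
v -3.455 1.052 -3.588
v -2.365 1.081 -2.956
v -3.411 0.584 -3.642
v -2.321 0.613 -3.01
v -3.247 0.227 -3.907
v -2.158 0.257 -3.275
v -3.016 0.095 -4.299
v -1.927 0.125 -3.666
v -2.791 0.23 -4.693
v -1.702 0.26 -4.06
v -2.643 0.589 -4.964
v -1.554 0.619 -4.332
v -0.873 1.939 1.647
v -0.11 1.923 2.261
v -0.965 2.763 1.783
v -0.202 2.747 2.397
v 0.442 2.353 0.023
v 1.205 2.337 0.637
v 0.35 3.177 0.159
v 1.113 3.161 0.773
v 1.882 -2.655 3.305
v 2.463 -2.762 2.765
v 3.319 -4.331 3.996
v 2.738 -4.225 4.535
v 2.612 -2.347 3.191
v 3.467 -3.916 4.421
v 2.333 -2.113 3.683
v 3.188 -3.682 4.914
v 1.79 -2.197 3.954
v 2.645 -3.766 5.184
v 1.301 -2.549 3.844
v 2.157 -4.118 5.075
v 1.153 -2.964 3.419
v 2.008 -4.533 4.649
v 1.432 -3.198 2.926
v 2.287 -4.767 4.157
v 1.975 -3.114 2.656
v 2.83 -4.683 3.886
v 1.528 0.579 -2.803
v 2.434 0.333 -2.683
v 1.086 -0.773 -2.237
v 1.992 -1.019 -2.117
v 1.611 -0.339 -1.58
v 1.884 0.497 -1.93
v 1.636 -0.937 -2.99
v 1.909 -0.101 -3.34
v 2.501 -0.604 -2.798
v 2.485 -0.234 -1.927
v 1.035 -0.206 -2.993
v 1.019 0.164 -2.122
f 2 1 4
f 2 4 3
f 4 1 5
f 4 5 3
f 5 1 6
f 5 6 3
f 6 1 7
f 6 7 3
f 7 1 8
f 7 8 3
f 8 1 9
f 8 9 3
f 9 1 10
f 9 10 3
f 10 1 11
f 10 11 3
f 11 1 12
f 11 12 3
f 12 1 13
f 12 13 3
f 13 1 14
f 13 14 3
f 14 1 15
f 14 15 3
f 15 1 16
f 15 16 3
f 16 1 17
f 16 17 3
f 17 1 2
f 17 2 3
f 19 18 22
f 19 22 20
f 20 22 23
f 20 23 21
f 22 18 24
f 22 24 23
f 23 24 25
f 23 25 21
f 24 18 26
f 24 26 25
f 25 26 27
f 25 27 21
f 26 18 28
f 26 28 27
f 27 28 29
f 27 29 21
f 28 18 30
f 28 30 29
f 29 30 31
f 29 31 21
f 30 18 32
f 30 32 31
f 31 32 33
f 31 33 21
f 32 18 34
f 32 34 33
f 33 34 35
f 33 35 21
f 34 18 36
f 34 36 35
f 35 36 37
f 35 37 21
f 36 18 38
f 36 38 37
f 37 38 39
f 37 39 21
f 38 18 40
f 38 40 39
f 39 40 41
f 39 41 21
f 40 18 19
f 40 19 41
f 41 19 20
f 41 20 21
f 43 45 42
f 46 43 42
f 42 45 44
f 44 46 42
f 43 49 45
f 47 43 46
f 47 49 43
f 45 49 44
f 48 46 44
f 44 49 48
f 48 47 46
f 49 47 48
f 51 50 54
f 51 54 52
f 52 54 55
f 52 55 53
f 54 50 56
f 54 56 55
f 55 56 57
f 55 57 53
f 56 50 58
f 56 58 57
f 57 58 59
f 57 59 53
f 58 50 60
f 58 60 59
f 59 60 61
f 59 61 53
f 60 50 62
f 60 62 61
f 61 62 63
f 61 63 53
f 62 50 64
f 62 64 63
f 63 64 65
f 63 65 53
f 64 50 66
f 64 66 65
f 65 66 67
f 65 67 53
f 66 50 51
f 66 51 67
f 67 51 52
f 67 52 53
f 68 79 73
f 68 73 69
f 68 69 75
f 68 75 78
f 68 78 79
f 69 73 77
f 73 79 72
f 79 78 70
f 78 75 74
f 75 69 76
f 71 77 72
f 71 72 70
f 71 70 74
f 71 74 76
f 71 76 77
f 72 77 73
f 70 72 79
f 74 70 78
f 76 74 75
f 77 76 69



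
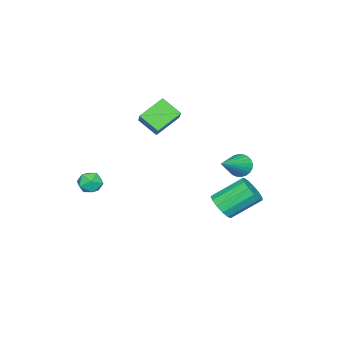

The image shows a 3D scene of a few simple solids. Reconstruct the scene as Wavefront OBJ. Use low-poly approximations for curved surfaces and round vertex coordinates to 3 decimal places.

v 1.274 -3.311 -0.232
v 1.853 -2.812 -0.162
v 2.087 -4.248 -0.278
v 2.666 -3.749 -0.208
v 2.194 -3.874 0.384
v 1.691 -3.294 0.412
v 2.249 -3.766 -0.852
v 1.746 -3.186 -0.824
v 2.456 -3.093 -0.546
v 2.421 -3.16 0.218
v 1.519 -3.9 -0.658
v 1.484 -3.967 0.106
v -2.67 -2.283 1.331
v -2.686 -3.378 2.138
v -3.893 -1.606 2.226
v -3.909 -2.701 3.033
v -1.251 -1.379 2.587
v -1.267 -2.474 3.394
v -2.474 -0.702 3.482
v -2.49 -1.797 4.289
v -0.784 3.589 1.66
v -0.47 3.325 1.068
v 1.024 3.451 2.68
v -0.429 3.601 1.033
v -0.442 3.875 1.094
v -0.508 4.106 1.241
v -0.615 4.257 1.452
v -0.748 4.308 1.694
v -0.886 4.248 1.931
v -1.009 4.089 2.127
v -1.098 3.853 2.252
v -1.138 3.577 2.286
v -1.125 3.303 2.226
v -1.06 3.073 2.079
v -0.952 2.921 1.868
v -0.82 2.871 1.626
v -0.681 2.93 1.389
v -0.558 3.09 1.193
v -1.711 2.071 -2.35
v -1.22 1.816 -1.665
v -2.218 3.115 -0.466
v -2.709 3.369 -1.15
v -0.98 2.195 -1.876
v -1.978 3.494 -0.677
v -0.972 2.535 -2.237
v -1.97 3.834 -1.038
v -1.199 2.727 -2.634
v -2.197 4.026 -1.435
v -1.588 2.711 -2.941
v -2.586 4.01 -1.742
v -2.017 2.491 -3.06
v -3.015 3.79 -1.86
v -2.348 2.138 -2.953
v -3.346 3.437 -1.754
v -2.477 1.764 -2.655
v -3.475 3.062 -1.456
v -2.363 1.487 -2.26
v -3.361 2.785 -1.061
v -2.042 1.395 -1.893
v -3.04 2.694 -0.694
v -1.616 1.518 -1.672
v -2.614 2.817 -0.472
f 1 12 6
f 1 6 2
f 1 2 8
f 1 8 11
f 1 11 12
f 2 6 10
f 6 12 5
f 12 11 3
f 11 8 7
f 8 2 9
f 4 10 5
f 4 5 3
f 4 3 7
f 4 7 9
f 4 9 10
f 5 10 6
f 3 5 12
f 7 3 11
f 9 7 8
f 10 9 2
f 14 16 13
f 17 14 13
f 13 16 15
f 15 17 13
f 14 20 16
f 18 14 17
f 18 20 14
f 16 20 15
f 19 17 15
f 15 20 19
f 19 18 17
f 20 18 19
f 22 21 24
f 22 24 23
f 24 21 25
f 24 25 23
f 25 21 26
f 25 26 23
f 26 21 27
f 26 27 23
f 27 21 28
f 27 28 23
f 28 21 29
f 28 29 23
f 29 21 30
f 29 30 23
f 30 21 31
f 30 31 23
f 31 21 32
f 31 32 23
f 32 21 33
f 32 33 23
f 33 21 34
f 33 34 23
f 34 21 35
f 34 35 23
f 35 21 36
f 35 36 23
f 36 21 37
f 36 37 23
f 37 21 38
f 37 38 23
f 38 21 22
f 38 22 23
f 40 39 43
f 40 43 41
f 41 43 44
f 41 44 42
f 43 39 45
f 43 45 44
f 44 45 46
f 44 46 42
f 45 39 47
f 45 47 46
f 46 47 48
f 46 48 42
f 47 39 49
f 47 49 48
f 48 49 50
f 48 50 42
f 49 39 51
f 49 51 50
f 50 51 52
f 50 52 42
f 51 39 53
f 51 53 52
f 52 53 54
f 52 54 42
f 53 39 55
f 53 55 54
f 54 55 56
f 54 56 42
f 55 39 57
f 55 57 56
f 56 57 58
f 56 58 42
f 57 39 59
f 57 59 58
f 58 59 60
f 58 60 42
f 59 39 61
f 59 61 60
f 60 61 62
f 60 62 42
f 61 39 40
f 61 40 62
f 62 40 41
f 62 41 42



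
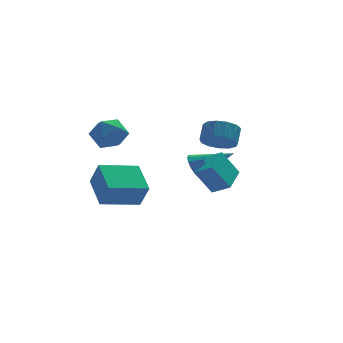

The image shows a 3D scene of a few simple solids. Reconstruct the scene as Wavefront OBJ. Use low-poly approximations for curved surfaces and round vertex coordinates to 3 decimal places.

v 0.279 -3.595 1.168
v 0.997 -4.185 1.677
v 1.075 -2.315 1.53
v 1.793 -2.906 2.039
v 1.107 -3.734 -0.159
v 1.825 -4.325 0.35
v 1.903 -2.455 0.203
v 2.621 -3.045 0.712
v -2.793 3.594 0.769
v -1.849 3.761 1.225
v -2.891 2.059 1.535
v -1.947 2.226 1.991
v -2.79 2.797 2.291
v -2.729 3.746 1.818
v -2.011 2.074 0.942
v -1.95 3.023 0.469
v -1.365 2.822 1.332
v -1.847 3.269 2.166
v -2.893 2.551 0.594
v -3.375 2.998 1.428
v 1.51 0.992 -0.491
v 1.946 1.38 -1.009
v 3.31 0.308 0.511
v 1.88 1.643 -0.71
v 1.715 1.732 -0.353
v 1.495 1.622 -0.032
v 1.279 1.344 0.165
v 1.125 0.971 0.187
v 1.075 0.604 0.027
v 1.141 0.341 -0.272
v 1.306 0.252 -0.63
v 1.526 0.361 -0.95
v 1.742 0.64 -1.147
v 1.896 1.012 -1.169
v -3.681 -1.024 -1.612
v -3.352 -1.567 -0.33
v -3.788 0.749 -0.833
v -3.46 0.207 0.448
v -1.64 -0.727 -2.008
v -1.312 -1.269 -0.727
v -1.748 1.047 -1.23
v -1.419 0.504 0.052
v 3.033 2.125 0.554
v 3.927 2.071 0.182
v 4.281 2.762 0.933
v 3.387 2.815 1.306
v 3.676 2.482 -0.077
v 4.031 3.172 0.674
v 3.222 2.779 -0.136
v 3.576 3.47 0.615
v 2.707 2.869 0.024
v 3.061 3.559 0.775
v 2.296 2.722 0.353
v 2.65 3.413 1.104
v 2.118 2.386 0.746
v 2.473 3.076 1.497
v 2.232 1.967 1.078
v 2.586 2.657 1.829
v 2.599 1.598 1.244
v 2.953 2.288 1.995
v 3.104 1.396 1.191
v 3.459 2.087 1.942
v 3.587 1.426 0.936
v 3.941 2.116 1.687
v 3.894 1.677 0.56
v 4.248 2.368 1.311
f 2 4 1
f 5 2 1
f 1 4 3
f 3 5 1
f 2 8 4
f 6 2 5
f 6 8 2
f 4 8 3
f 7 5 3
f 3 8 7
f 7 6 5
f 8 6 7
f 9 20 14
f 9 14 10
f 9 10 16
f 9 16 19
f 9 19 20
f 10 14 18
f 14 20 13
f 20 19 11
f 19 16 15
f 16 10 17
f 12 18 13
f 12 13 11
f 12 11 15
f 12 15 17
f 12 17 18
f 13 18 14
f 11 13 20
f 15 11 19
f 17 15 16
f 18 17 10
f 22 21 24
f 22 24 23
f 24 21 25
f 24 25 23
f 25 21 26
f 25 26 23
f 26 21 27
f 26 27 23
f 27 21 28
f 27 28 23
f 28 21 29
f 28 29 23
f 29 21 30
f 29 30 23
f 30 21 31
f 30 31 23
f 31 21 32
f 31 32 23
f 32 21 33
f 32 33 23
f 33 21 34
f 33 34 23
f 34 21 22
f 34 22 23
f 36 38 35
f 39 36 35
f 35 38 37
f 37 39 35
f 36 42 38
f 40 36 39
f 40 42 36
f 38 42 37
f 41 39 37
f 37 42 41
f 41 40 39
f 42 40 41
f 44 43 47
f 44 47 45
f 45 47 48
f 45 48 46
f 47 43 49
f 47 49 48
f 48 49 50
f 48 50 46
f 49 43 51
f 49 51 50
f 50 51 52
f 50 52 46
f 51 43 53
f 51 53 52
f 52 53 54
f 52 54 46
f 53 43 55
f 53 55 54
f 54 55 56
f 54 56 46
f 55 43 57
f 55 57 56
f 56 57 58
f 56 58 46
f 57 43 59
f 57 59 58
f 58 59 60
f 58 60 46
f 59 43 61
f 59 61 60
f 60 61 62
f 60 62 46
f 61 43 63
f 61 63 62
f 62 63 64
f 62 64 46
f 63 43 65
f 63 65 64
f 64 65 66
f 64 66 46
f 65 43 44
f 65 44 66
f 66 44 45
f 66 45 46



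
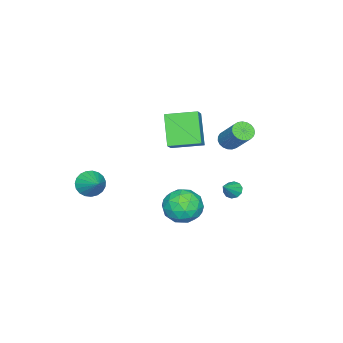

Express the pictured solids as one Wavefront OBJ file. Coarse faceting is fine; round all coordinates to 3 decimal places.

v -2.822 -2.329 1.075
v -2.003 -2.07 1.746
v -3.526 -0.817 1.352
v -2.706 -0.559 2.023
v -1.814 -1.581 -0.443
v -0.994 -1.323 0.228
v -2.517 -0.07 -0.166
v -1.698 0.189 0.505
v -0.851 0.398 -2.713
v 0.006 0.998 -2.395
v 0.234 -0.678 -3.605
v 1.091 -0.078 -3.287
v 0.544 -0.68 -2.556
v -0.127 -0.015 -2.005
v 0.367 0.335 -3.995
v -0.304 1 -3.444
v 0.759 0.959 -3.187
v 0.868 0.332 -2.298
v -0.628 -0.012 -3.702
v -0.519 -0.639 -2.813
v -0.518 0.793 -2.476
v 0.758 -0.473 -3.524
v 0.436 -0.826 -3.095
v 0.94 -0.474 -2.908
v -0.596 0.197 -2.246
v -0.092 0.55 -2.059
v 0.224 -0.436 -2.154
v 0.332 -0.23 -3.941
v 0.836 0.123 -3.754
v -0.7 0.794 -3.092
v -0.196 1.146 -2.905
v 0.016 0.756 -3.846
v 0.428 1.122 -2.755
v 1.066 0.49 -3.279
v 0.64 0.732 -3.695
v 0.246 1.123 -3.371
v 0.493 0.754 -2.232
v 1.13 0.121 -2.756
v 0.809 -0.232 -2.327
v 0.415 0.158 -2.003
v 0.935 0.731 -2.698
v -0.89 0.199 -3.244
v -0.253 -0.434 -3.768
v -0.175 0.162 -3.997
v -0.569 0.552 -3.673
v -0.826 -0.17 -2.721
v -0.188 -0.802 -3.245
v -0.006 -0.803 -2.629
v -0.4 -0.412 -2.305
v -0.695 -0.411 -3.302
v 2.544 -3.58 -1.178
v 3.079 -4.125 -1.021
v 3.296 -2.64 -0.482
v 3.187 -4.003 -1.302
v 3.183 -3.808 -1.561
v 3.069 -3.574 -1.754
v 2.864 -3.341 -1.847
v 2.604 -3.149 -1.825
v 2.333 -3.031 -1.69
v 2.098 -3.009 -1.467
v 1.941 -3.085 -1.194
v 1.888 -3.246 -0.918
v 1.948 -3.466 -0.687
v 2.111 -3.705 -0.541
v 2.349 -3.922 -0.504
v 2.621 -4.08 -0.585
v 2.879 -4.152 -0.767
v -4.33 0.349 -0.663
v -4.049 -0.128 -0.408
v -3.369 1.013 0.978
v -3.65 1.491 0.723
v -3.871 -0.041 -0.566
v -3.191 1.1 0.82
v -3.773 0.113 -0.742
v -3.093 1.255 0.644
v -3.771 0.309 -0.904
v -3.091 1.45 0.482
v -3.866 0.511 -1.024
v -3.186 1.652 0.362
v -4.041 0.685 -1.082
v -3.36 1.827 0.304
v -4.265 0.802 -1.067
v -3.585 1.943 0.319
v -4.502 0.84 -0.983
v -3.821 1.981 0.403
v -4.708 0.793 -0.843
v -4.028 1.934 0.543
v -4.849 0.67 -0.672
v -4.169 1.811 0.714
v -4.9 0.491 -0.5
v -4.22 1.632 0.886
v -4.853 0.287 -0.355
v -4.173 1.429 1.031
v -4.715 0.095 -0.264
v -4.035 1.236 1.122
v -4.511 -0.054 -0.242
v -3.831 1.088 1.144
v -4.275 -0.133 -0.293
v -3.595 1.009 1.093
v -1.23 2.184 -1.968
v -0.984 2.568 -2.218
v -0.33 2.096 -1.212
v -1.165 2.699 -1.987
v -1.371 2.634 -1.749
v -1.523 2.396 -1.595
v -1.564 2.078 -1.584
v -1.477 1.8 -1.719
v -1.296 1.668 -1.95
v -1.09 1.733 -2.188
v -0.938 1.971 -2.342
v -0.897 2.289 -2.353
f 2 4 1
f 5 2 1
f 1 4 3
f 3 5 1
f 2 8 4
f 6 2 5
f 6 8 2
f 4 8 3
f 7 5 3
f 3 8 7
f 7 6 5
f 8 6 7
f 9 46 25
f 46 20 49
f 25 49 14
f 46 49 25
f 9 25 21
f 25 14 26
f 21 26 10
f 25 26 21
f 9 21 30
f 21 10 31
f 30 31 16
f 21 31 30
f 9 30 42
f 30 16 45
f 42 45 19
f 30 45 42
f 9 42 46
f 42 19 50
f 46 50 20
f 42 50 46
f 10 26 37
f 26 14 40
f 37 40 18
f 26 40 37
f 14 49 27
f 49 20 48
f 27 48 13
f 49 48 27
f 20 50 47
f 50 19 43
f 47 43 11
f 50 43 47
f 19 45 44
f 45 16 32
f 44 32 15
f 45 32 44
f 16 31 36
f 31 10 33
f 36 33 17
f 31 33 36
f 12 38 24
f 38 18 39
f 24 39 13
f 38 39 24
f 12 24 22
f 24 13 23
f 22 23 11
f 24 23 22
f 12 22 29
f 22 11 28
f 29 28 15
f 22 28 29
f 12 29 34
f 29 15 35
f 34 35 17
f 29 35 34
f 12 34 38
f 34 17 41
f 38 41 18
f 34 41 38
f 13 39 27
f 39 18 40
f 27 40 14
f 39 40 27
f 11 23 47
f 23 13 48
f 47 48 20
f 23 48 47
f 15 28 44
f 28 11 43
f 44 43 19
f 28 43 44
f 17 35 36
f 35 15 32
f 36 32 16
f 35 32 36
f 18 41 37
f 41 17 33
f 37 33 10
f 41 33 37
f 52 51 54
f 52 54 53
f 54 51 55
f 54 55 53
f 55 51 56
f 55 56 53
f 56 51 57
f 56 57 53
f 57 51 58
f 57 58 53
f 58 51 59
f 58 59 53
f 59 51 60
f 59 60 53
f 60 51 61
f 60 61 53
f 61 51 62
f 61 62 53
f 62 51 63
f 62 63 53
f 63 51 64
f 63 64 53
f 64 51 65
f 64 65 53
f 65 51 66
f 65 66 53
f 66 51 67
f 66 67 53
f 67 51 52
f 67 52 53
f 69 68 72
f 69 72 70
f 70 72 73
f 70 73 71
f 72 68 74
f 72 74 73
f 73 74 75
f 73 75 71
f 74 68 76
f 74 76 75
f 75 76 77
f 75 77 71
f 76 68 78
f 76 78 77
f 77 78 79
f 77 79 71
f 78 68 80
f 78 80 79
f 79 80 81
f 79 81 71
f 80 68 82
f 80 82 81
f 81 82 83
f 81 83 71
f 82 68 84
f 82 84 83
f 83 84 85
f 83 85 71
f 84 68 86
f 84 86 85
f 85 86 87
f 85 87 71
f 86 68 88
f 86 88 87
f 87 88 89
f 87 89 71
f 88 68 90
f 88 90 89
f 89 90 91
f 89 91 71
f 90 68 92
f 90 92 91
f 91 92 93
f 91 93 71
f 92 68 94
f 92 94 93
f 93 94 95
f 93 95 71
f 94 68 96
f 94 96 95
f 95 96 97
f 95 97 71
f 96 68 98
f 96 98 97
f 97 98 99
f 97 99 71
f 98 68 69
f 98 69 99
f 99 69 70
f 99 70 71
f 101 100 103
f 101 103 102
f 103 100 104
f 103 104 102
f 104 100 105
f 104 105 102
f 105 100 106
f 105 106 102
f 106 100 107
f 106 107 102
f 107 100 108
f 107 108 102
f 108 100 109
f 108 109 102
f 109 100 110
f 109 110 102
f 110 100 111
f 110 111 102
f 111 100 101
f 111 101 102



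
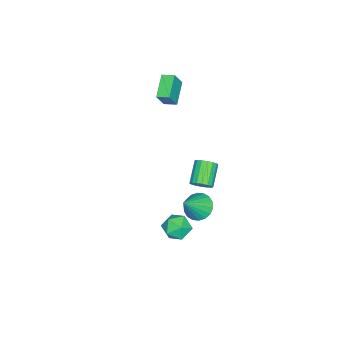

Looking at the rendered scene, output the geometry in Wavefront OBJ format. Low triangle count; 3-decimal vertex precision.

v -0.087 3.698 -0.221
v 0.277 3.303 0.179
v -0.929 3.107 1.082
v -1.293 3.502 0.681
v 0.321 3.597 0.301
v -0.886 3.401 1.204
v 0.271 3.914 0.303
v -0.936 3.717 1.206
v 0.139 4.181 0.185
v -1.068 3.985 1.088
v -0.045 4.338 -0.026
v -1.252 4.141 0.876
v -0.238 4.348 -0.282
v -1.445 4.152 0.621
v -0.396 4.209 -0.524
v -1.603 4.013 0.379
v -0.484 3.954 -0.697
v -1.691 3.757 0.206
v -0.48 3.639 -0.76
v -1.687 3.443 0.143
v -0.387 3.339 -0.701
v -1.593 3.142 0.202
v -0.224 3.12 -0.531
v -1.431 2.924 0.372
v -0.03 3.034 -0.291
v -1.237 2.838 0.612
v 0.151 3.1 -0.034
v -1.056 2.904 0.869
v -3.414 0.032 2.942
v -4.813 -0.245 3.711
v -3.475 0.811 3.113
v -4.874 0.534 3.881
v -2.786 -0.154 4.019
v -4.185 -0.431 4.787
v -2.847 0.625 4.189
v -4.246 0.348 4.958
v 2.576 4.299 -1.454
v 3.351 3.989 -1.852
v 2.169 2.891 -1.148
v 2.944 2.581 -1.546
v 2.989 3.045 -0.747
v 3.24 3.915 -0.936
v 2.28 2.965 -2.064
v 2.531 3.835 -2.253
v 3.168 3.164 -2.229
v 3.606 3.214 -1.415
v 1.914 3.666 -1.585
v 2.352 3.716 -0.771
v -1.419 2.996 -3.733
v -0.845 3.671 -4.045
v -0.201 2.584 -2.387
v -1.084 3.873 -3.767
v -1.389 3.901 -3.482
v -1.7 3.75 -3.247
v -1.955 3.449 -3.108
v -2.104 3.058 -3.093
v -2.118 2.655 -3.204
v -1.992 2.32 -3.42
v -1.753 2.118 -3.698
v -1.448 2.09 -3.983
v -1.137 2.241 -4.218
v -0.882 2.542 -4.357
v -0.733 2.933 -4.372
v -0.72 3.336 -4.261
f 2 1 5
f 2 5 3
f 3 5 6
f 3 6 4
f 5 1 7
f 5 7 6
f 6 7 8
f 6 8 4
f 7 1 9
f 7 9 8
f 8 9 10
f 8 10 4
f 9 1 11
f 9 11 10
f 10 11 12
f 10 12 4
f 11 1 13
f 11 13 12
f 12 13 14
f 12 14 4
f 13 1 15
f 13 15 14
f 14 15 16
f 14 16 4
f 15 1 17
f 15 17 16
f 16 17 18
f 16 18 4
f 17 1 19
f 17 19 18
f 18 19 20
f 18 20 4
f 19 1 21
f 19 21 20
f 20 21 22
f 20 22 4
f 21 1 23
f 21 23 22
f 22 23 24
f 22 24 4
f 23 1 25
f 23 25 24
f 24 25 26
f 24 26 4
f 25 1 27
f 25 27 26
f 26 27 28
f 26 28 4
f 27 1 2
f 27 2 28
f 28 2 3
f 28 3 4
f 30 32 29
f 33 30 29
f 29 32 31
f 31 33 29
f 30 36 32
f 34 30 33
f 34 36 30
f 32 36 31
f 35 33 31
f 31 36 35
f 35 34 33
f 36 34 35
f 37 48 42
f 37 42 38
f 37 38 44
f 37 44 47
f 37 47 48
f 38 42 46
f 42 48 41
f 48 47 39
f 47 44 43
f 44 38 45
f 40 46 41
f 40 41 39
f 40 39 43
f 40 43 45
f 40 45 46
f 41 46 42
f 39 41 48
f 43 39 47
f 45 43 44
f 46 45 38
f 50 49 52
f 50 52 51
f 52 49 53
f 52 53 51
f 53 49 54
f 53 54 51
f 54 49 55
f 54 55 51
f 55 49 56
f 55 56 51
f 56 49 57
f 56 57 51
f 57 49 58
f 57 58 51
f 58 49 59
f 58 59 51
f 59 49 60
f 59 60 51
f 60 49 61
f 60 61 51
f 61 49 62
f 61 62 51
f 62 49 63
f 62 63 51
f 63 49 64
f 63 64 51
f 64 49 50
f 64 50 51



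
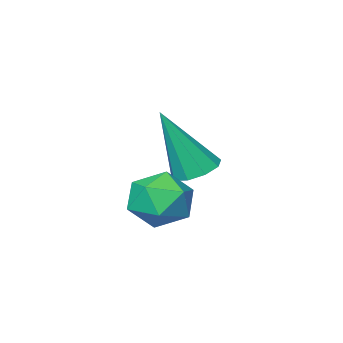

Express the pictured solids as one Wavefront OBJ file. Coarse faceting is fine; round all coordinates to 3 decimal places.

v -3.42 -0.536 -2.694
v -2.953 -0.176 -2.806
v -2.72 -0.904 -0.966
v -3.259 0.039 -2.636
v -3.64 -0.015 -2.494
v -3.918 -0.312 -2.445
v -3.963 -0.715 -2.512
v -3.754 -1.033 -2.665
v -3.388 -1.119 -2.831
v -3.038 -0.932 -2.933
v -2.866 -0.559 -2.923
v -1.338 2.045 -2.046
v -0.7 1.622 -1.91
v -1.68 1.238 -2.95
v -1.042 0.815 -2.814
v -1.613 0.84 -2.285
v -1.401 1.339 -1.727
v -0.979 1.521 -3.133
v -0.767 2.02 -2.575
v -0.478 1.298 -2.582
v -0.869 0.877 -2.058
v -1.511 1.983 -2.802
v -1.902 1.562 -2.278
f 2 1 4
f 2 4 3
f 4 1 5
f 4 5 3
f 5 1 6
f 5 6 3
f 6 1 7
f 6 7 3
f 7 1 8
f 7 8 3
f 8 1 9
f 8 9 3
f 9 1 10
f 9 10 3
f 10 1 11
f 10 11 3
f 11 1 2
f 11 2 3
f 12 23 17
f 12 17 13
f 12 13 19
f 12 19 22
f 12 22 23
f 13 17 21
f 17 23 16
f 23 22 14
f 22 19 18
f 19 13 20
f 15 21 16
f 15 16 14
f 15 14 18
f 15 18 20
f 15 20 21
f 16 21 17
f 14 16 23
f 18 14 22
f 20 18 19
f 21 20 13



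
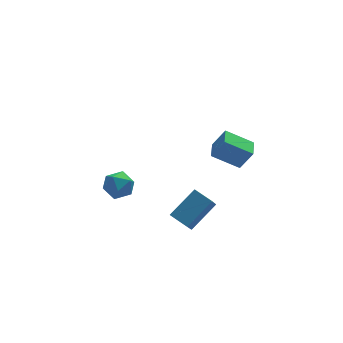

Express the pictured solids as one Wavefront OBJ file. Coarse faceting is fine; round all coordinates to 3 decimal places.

v -2.287 2.464 -3.669
v -1.895 3.058 -4.385
v -0.785 2.142 -3.115
v -0.393 2.736 -3.831
v -0.924 3.141 -3.075
v -1.853 3.34 -3.417
v -0.827 1.86 -4.083
v -1.756 2.059 -4.425
v -0.993 2.685 -4.641
v -1.053 3.476 -4.018
v -1.627 1.724 -3.482
v -1.687 2.515 -2.859
v 1.75 -4.063 3.214
v 2.382 -4.295 4.361
v 2.178 -2.996 3.194
v 2.81 -3.228 4.341
v 3.13 -4.632 2.339
v 3.762 -4.864 3.486
v 3.558 -3.565 2.319
v 4.19 -3.797 3.466
v 2.209 -3.027 -1.481
v 1.534 -2.098 -1.068
v 0.622 -3.641 -2.694
v -0.053 -2.712 -2.281
v 2.753 -2.108 -2.659
v 2.078 -1.179 -2.246
v 1.166 -2.722 -3.872
v 0.491 -1.793 -3.459
f 1 12 6
f 1 6 2
f 1 2 8
f 1 8 11
f 1 11 12
f 2 6 10
f 6 12 5
f 12 11 3
f 11 8 7
f 8 2 9
f 4 10 5
f 4 5 3
f 4 3 7
f 4 7 9
f 4 9 10
f 5 10 6
f 3 5 12
f 7 3 11
f 9 7 8
f 10 9 2
f 14 16 13
f 17 14 13
f 13 16 15
f 15 17 13
f 14 20 16
f 18 14 17
f 18 20 14
f 16 20 15
f 19 17 15
f 15 20 19
f 19 18 17
f 20 18 19
f 22 24 21
f 25 22 21
f 21 24 23
f 23 25 21
f 22 28 24
f 26 22 25
f 26 28 22
f 24 28 23
f 27 25 23
f 23 28 27
f 27 26 25
f 28 26 27



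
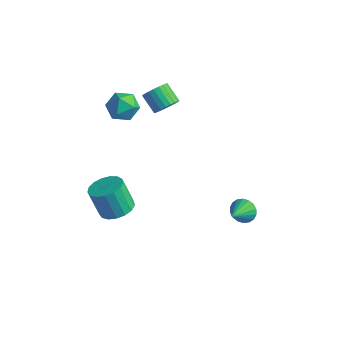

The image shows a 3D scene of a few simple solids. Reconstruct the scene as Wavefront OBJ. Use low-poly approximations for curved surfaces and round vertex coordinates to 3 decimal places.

v -2.688 3.555 1.971
v -2.398 3.148 2.446
v -3.301 3.298 3.125
v -3.592 3.705 2.649
v -2.304 3.39 2.519
v -3.207 3.54 3.198
v -2.268 3.656 2.508
v -3.171 3.806 3.187
v -2.296 3.908 2.415
v -3.199 4.057 3.094
v -2.384 4.105 2.255
v -3.287 4.255 2.934
v -2.518 4.219 2.051
v -3.421 4.369 2.73
v -2.678 4.232 1.835
v -3.581 4.381 2.514
v -2.84 4.141 1.64
v -3.743 4.291 2.319
v -2.979 3.962 1.495
v -3.882 4.112 2.174
v -3.073 3.72 1.422
v -3.976 3.87 2.101
v -3.109 3.454 1.433
v -4.012 3.604 2.112
v -3.081 3.203 1.526
v -3.984 3.352 2.205
v -2.993 3.005 1.686
v -3.896 3.155 2.365
v -2.859 2.891 1.89
v -3.762 3.041 2.569
v -2.699 2.879 2.106
v -3.602 3.028 2.785
v -2.537 2.969 2.301
v -3.44 3.119 2.98
v -2.643 -0.027 -3.373
v -2.043 -0.68 -3.216
v -2.618 -0.846 -1.711
v -3.217 -0.193 -1.867
v -1.837 -0.32 -3.098
v -2.412 -0.486 -1.592
v -1.816 0.106 -3.043
v -2.391 -0.06 -1.537
v -1.984 0.503 -3.063
v -2.559 0.336 -1.557
v -2.303 0.777 -3.154
v -2.878 0.611 -1.649
v -2.7 0.868 -3.296
v -3.274 0.702 -1.79
v -3.083 0.754 -3.455
v -3.658 0.587 -1.949
v -3.366 0.46 -3.595
v -3.941 0.294 -2.09
v -3.483 0.055 -3.684
v -4.058 -0.111 -2.179
v -3.407 -0.368 -3.702
v -3.982 -0.534 -2.197
v -3.157 -0.714 -3.645
v -3.731 -0.88 -2.139
v -2.788 -0.902 -3.525
v -3.363 -1.068 -2.019
v -2.386 -0.89 -3.37
v -2.961 -1.056 -1.865
v 2.622 2.988 -2.191
v 2.941 3.336 -1.702
v 2.878 1.852 -1.549
v 2.656 3.328 -1.603
v 2.363 3.252 -1.62
v 2.122 3.124 -1.75
v 1.98 2.969 -1.968
v 1.964 2.818 -2.229
v 2.079 2.7 -2.483
v 2.302 2.64 -2.68
v 2.588 2.648 -2.779
v 2.88 2.724 -2.762
v 3.121 2.852 -2.631
v 3.264 3.007 -2.414
v 3.279 3.158 -2.152
v 3.164 3.276 -1.898
v -3.65 1.924 3.139
v -2.777 1.809 3.076
v -3.803 0.551 3.504
v -2.93 0.436 3.441
v -3.265 0.931 4.092
v -3.17 1.779 3.866
v -3.41 0.581 2.714
v -3.315 1.429 2.488
v -2.628 0.979 2.814
v -2.539 1.196 3.665
v -4.041 1.164 2.915
v -3.952 1.381 3.766
f 2 1 5
f 2 5 3
f 3 5 6
f 3 6 4
f 5 1 7
f 5 7 6
f 6 7 8
f 6 8 4
f 7 1 9
f 7 9 8
f 8 9 10
f 8 10 4
f 9 1 11
f 9 11 10
f 10 11 12
f 10 12 4
f 11 1 13
f 11 13 12
f 12 13 14
f 12 14 4
f 13 1 15
f 13 15 14
f 14 15 16
f 14 16 4
f 15 1 17
f 15 17 16
f 16 17 18
f 16 18 4
f 17 1 19
f 17 19 18
f 18 19 20
f 18 20 4
f 19 1 21
f 19 21 20
f 20 21 22
f 20 22 4
f 21 1 23
f 21 23 22
f 22 23 24
f 22 24 4
f 23 1 25
f 23 25 24
f 24 25 26
f 24 26 4
f 25 1 27
f 25 27 26
f 26 27 28
f 26 28 4
f 27 1 29
f 27 29 28
f 28 29 30
f 28 30 4
f 29 1 31
f 29 31 30
f 30 31 32
f 30 32 4
f 31 1 33
f 31 33 32
f 32 33 34
f 32 34 4
f 33 1 2
f 33 2 34
f 34 2 3
f 34 3 4
f 36 35 39
f 36 39 37
f 37 39 40
f 37 40 38
f 39 35 41
f 39 41 40
f 40 41 42
f 40 42 38
f 41 35 43
f 41 43 42
f 42 43 44
f 42 44 38
f 43 35 45
f 43 45 44
f 44 45 46
f 44 46 38
f 45 35 47
f 45 47 46
f 46 47 48
f 46 48 38
f 47 35 49
f 47 49 48
f 48 49 50
f 48 50 38
f 49 35 51
f 49 51 50
f 50 51 52
f 50 52 38
f 51 35 53
f 51 53 52
f 52 53 54
f 52 54 38
f 53 35 55
f 53 55 54
f 54 55 56
f 54 56 38
f 55 35 57
f 55 57 56
f 56 57 58
f 56 58 38
f 57 35 59
f 57 59 58
f 58 59 60
f 58 60 38
f 59 35 61
f 59 61 60
f 60 61 62
f 60 62 38
f 61 35 36
f 61 36 62
f 62 36 37
f 62 37 38
f 64 63 66
f 64 66 65
f 66 63 67
f 66 67 65
f 67 63 68
f 67 68 65
f 68 63 69
f 68 69 65
f 69 63 70
f 69 70 65
f 70 63 71
f 70 71 65
f 71 63 72
f 71 72 65
f 72 63 73
f 72 73 65
f 73 63 74
f 73 74 65
f 74 63 75
f 74 75 65
f 75 63 76
f 75 76 65
f 76 63 77
f 76 77 65
f 77 63 78
f 77 78 65
f 78 63 64
f 78 64 65
f 79 90 84
f 79 84 80
f 79 80 86
f 79 86 89
f 79 89 90
f 80 84 88
f 84 90 83
f 90 89 81
f 89 86 85
f 86 80 87
f 82 88 83
f 82 83 81
f 82 81 85
f 82 85 87
f 82 87 88
f 83 88 84
f 81 83 90
f 85 81 89
f 87 85 86
f 88 87 80



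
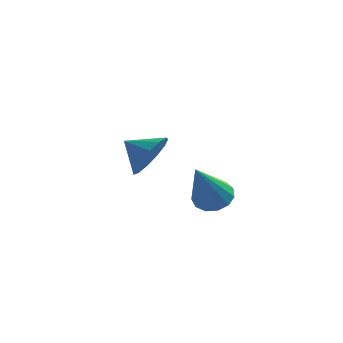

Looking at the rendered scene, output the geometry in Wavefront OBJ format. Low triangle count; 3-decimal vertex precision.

v 2.669 -0.067 2.331
v 3.255 0.149 2.6
v 2.311 -1.213 4.029
v 2.987 0.398 2.712
v 2.617 0.5 2.702
v 2.264 0.422 2.575
v 2.04 0.188 2.37
v 2.015 -0.126 2.153
v 2.198 -0.422 1.992
v 2.531 -0.605 1.939
v 2.907 -0.617 2.01
v 3.208 -0.455 2.183
v 3.338 -0.169 2.403
v 0.138 3.136 2.245
v 0.588 3.792 2.745
v -0.798 3.404 2.735
v 0.424 4.029 2.301
v 0.169 3.983 1.839
v -0.096 3.667 1.506
v -0.286 3.183 1.408
v -0.342 2.684 1.575
v -0.245 2.328 1.956
v -0.027 2.228 2.428
v 0.244 2.417 2.842
v 0.481 2.834 3.067
v 0.609 3.346 3.031
f 2 1 4
f 2 4 3
f 4 1 5
f 4 5 3
f 5 1 6
f 5 6 3
f 6 1 7
f 6 7 3
f 7 1 8
f 7 8 3
f 8 1 9
f 8 9 3
f 9 1 10
f 9 10 3
f 10 1 11
f 10 11 3
f 11 1 12
f 11 12 3
f 12 1 13
f 12 13 3
f 13 1 2
f 13 2 3
f 15 14 17
f 15 17 16
f 17 14 18
f 17 18 16
f 18 14 19
f 18 19 16
f 19 14 20
f 19 20 16
f 20 14 21
f 20 21 16
f 21 14 22
f 21 22 16
f 22 14 23
f 22 23 16
f 23 14 24
f 23 24 16
f 24 14 25
f 24 25 16
f 25 14 26
f 25 26 16
f 26 14 15
f 26 15 16



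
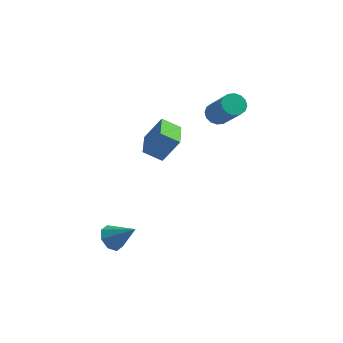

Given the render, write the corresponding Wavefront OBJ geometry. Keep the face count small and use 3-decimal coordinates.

v 1.903 3.679 1.842
v 2.248 3.355 1.412
v 3.203 2.256 3.008
v 2.857 2.581 3.438
v 2.431 3.622 1.486
v 3.386 2.523 3.082
v 2.472 3.903 1.655
v 3.427 2.804 3.251
v 2.361 4.125 1.875
v 3.316 3.026 3.47
v 2.127 4.227 2.086
v 3.081 3.128 3.681
v 1.832 4.183 2.231
v 2.787 3.084 3.827
v 1.557 4.004 2.272
v 2.512 2.905 3.868
v 1.374 3.737 2.198
v 2.329 2.638 3.794
v 1.333 3.456 2.029
v 2.288 2.357 3.625
v 1.444 3.234 1.81
v 2.399 2.135 3.405
v 1.679 3.132 1.599
v 2.633 2.033 3.194
v 1.973 3.176 1.453
v 2.928 2.077 3.049
v -1.958 -1.903 -3.28
v -1.471 -1.851 -3.835
v -0.822 -2.077 -2.3
v -1.592 -1.348 -3.605
v -1.927 -1.169 -3.185
v -2.28 -1.421 -2.82
v -2.445 -1.954 -2.725
v -2.324 -2.457 -2.955
v -1.989 -2.636 -3.375
v -1.635 -2.385 -3.739
v -0.779 -0.541 1.914
v -0.003 -0.361 3.172
v -0.999 0.87 1.847
v -0.222 1.05 3.106
v 0.102 -0.43 1.354
v 0.879 -0.25 2.613
v -0.117 0.981 1.288
v 0.659 1.161 2.546
f 2 1 5
f 2 5 3
f 3 5 6
f 3 6 4
f 5 1 7
f 5 7 6
f 6 7 8
f 6 8 4
f 7 1 9
f 7 9 8
f 8 9 10
f 8 10 4
f 9 1 11
f 9 11 10
f 10 11 12
f 10 12 4
f 11 1 13
f 11 13 12
f 12 13 14
f 12 14 4
f 13 1 15
f 13 15 14
f 14 15 16
f 14 16 4
f 15 1 17
f 15 17 16
f 16 17 18
f 16 18 4
f 17 1 19
f 17 19 18
f 18 19 20
f 18 20 4
f 19 1 21
f 19 21 20
f 20 21 22
f 20 22 4
f 21 1 23
f 21 23 22
f 22 23 24
f 22 24 4
f 23 1 25
f 23 25 24
f 24 25 26
f 24 26 4
f 25 1 2
f 25 2 26
f 26 2 3
f 26 3 4
f 28 27 30
f 28 30 29
f 30 27 31
f 30 31 29
f 31 27 32
f 31 32 29
f 32 27 33
f 32 33 29
f 33 27 34
f 33 34 29
f 34 27 35
f 34 35 29
f 35 27 36
f 35 36 29
f 36 27 28
f 36 28 29
f 38 40 37
f 41 38 37
f 37 40 39
f 39 41 37
f 38 44 40
f 42 38 41
f 42 44 38
f 40 44 39
f 43 41 39
f 39 44 43
f 43 42 41
f 44 42 43



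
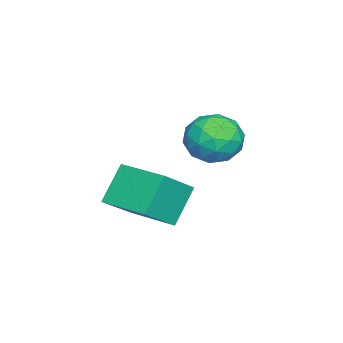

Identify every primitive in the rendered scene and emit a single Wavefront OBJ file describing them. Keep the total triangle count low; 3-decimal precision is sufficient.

v 0.25 2.354 -0.737
v 0.736 2.745 0.122
v 0.324 0.775 -0.062
v 0.81 1.166 0.797
v -0.21 1.397 0.614
v -0.256 2.372 0.196
v 1.316 1.148 -0.136
v 1.27 2.123 -0.554
v 1.395 1.999 0.494
v 0.452 2.153 0.957
v 0.608 1.367 -0.897
v -0.335 1.521 -0.434
v 0.486 2.688 -0.367
v 0.574 0.832 0.427
v -0.026 0.968 0.319
v 0.26 1.197 0.824
v -0.097 2.469 -0.323
v 0.189 2.698 0.182
v -0.367 1.906 0.471
v 0.871 0.822 -0.122
v 1.157 1.051 0.383
v 0.8 2.323 -0.764
v 1.086 2.552 -0.259
v 1.427 1.614 -0.411
v 1.159 2.479 0.357
v 1.203 1.552 0.754
v 1.5 1.541 0.205
v 1.473 2.114 -0.041
v 0.605 2.57 0.629
v 0.649 1.642 1.026
v 0.049 1.777 0.918
v 0.022 2.351 0.673
v 0.992 2.132 0.847
v 0.411 1.878 -0.966
v 0.455 0.95 -0.569
v 1.038 1.169 -0.613
v 1.011 1.743 -0.858
v -0.143 1.968 -0.694
v -0.099 1.041 -0.297
v -0.413 1.406 0.101
v -0.44 1.979 -0.145
v 0.068 1.388 -0.787
v -1.426 -1.021 -3.154
v -0.252 -1.664 -2.09
v -0.579 0.784 -2.998
v 0.596 0.141 -1.934
v -0.416 -1.381 -4.486
v 0.759 -2.024 -3.422
v 0.432 0.424 -4.33
v 1.606 -0.219 -3.266
f 1 38 17
f 38 12 41
f 17 41 6
f 38 41 17
f 1 17 13
f 17 6 18
f 13 18 2
f 17 18 13
f 1 13 22
f 13 2 23
f 22 23 8
f 13 23 22
f 1 22 34
f 22 8 37
f 34 37 11
f 22 37 34
f 1 34 38
f 34 11 42
f 38 42 12
f 34 42 38
f 2 18 29
f 18 6 32
f 29 32 10
f 18 32 29
f 6 41 19
f 41 12 40
f 19 40 5
f 41 40 19
f 12 42 39
f 42 11 35
f 39 35 3
f 42 35 39
f 11 37 36
f 37 8 24
f 36 24 7
f 37 24 36
f 8 23 28
f 23 2 25
f 28 25 9
f 23 25 28
f 4 30 16
f 30 10 31
f 16 31 5
f 30 31 16
f 4 16 14
f 16 5 15
f 14 15 3
f 16 15 14
f 4 14 21
f 14 3 20
f 21 20 7
f 14 20 21
f 4 21 26
f 21 7 27
f 26 27 9
f 21 27 26
f 4 26 30
f 26 9 33
f 30 33 10
f 26 33 30
f 5 31 19
f 31 10 32
f 19 32 6
f 31 32 19
f 3 15 39
f 15 5 40
f 39 40 12
f 15 40 39
f 7 20 36
f 20 3 35
f 36 35 11
f 20 35 36
f 9 27 28
f 27 7 24
f 28 24 8
f 27 24 28
f 10 33 29
f 33 9 25
f 29 25 2
f 33 25 29
f 44 46 43
f 47 44 43
f 43 46 45
f 45 47 43
f 44 50 46
f 48 44 47
f 48 50 44
f 46 50 45
f 49 47 45
f 45 50 49
f 49 48 47
f 50 48 49



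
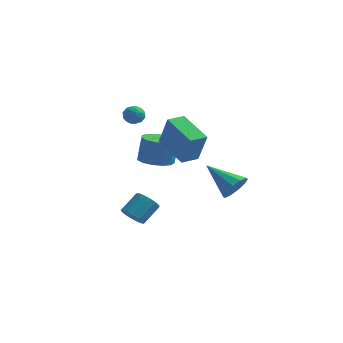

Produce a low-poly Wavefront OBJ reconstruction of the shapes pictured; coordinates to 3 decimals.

v 1.043 -2.047 2.519
v 1.589 -2.363 4.321
v -0.509 -0.765 3.214
v 0.038 -1.08 5.017
v 1.702 -1.22 2.463
v 2.249 -1.535 4.266
v 0.151 0.063 3.159
v 0.697 -0.253 4.961
v -2.237 0.123 -3.211
v -1.683 -0.379 -3.026
v -1.088 0.595 -2.165
v -1.643 1.097 -2.349
v -1.54 -0.16 -3.373
v -0.945 0.814 -2.511
v -1.618 0.149 -3.667
v -1.023 1.122 -2.805
v -1.893 0.449 -3.817
v -1.298 1.423 -2.955
v -2.277 0.646 -3.775
v -1.682 1.62 -2.913
v -2.648 0.677 -3.553
v -2.054 1.651 -2.691
v -2.89 0.532 -3.223
v -2.295 1.506 -2.361
v -2.924 0.257 -2.889
v -2.329 1.231 -2.027
v -2.74 -0.06 -2.657
v -2.145 0.914 -1.795
v -2.397 -0.319 -2.601
v -1.802 0.654 -1.739
v -2.003 -0.438 -2.739
v -1.408 0.536 -1.877
v 3.108 1.272 -0.832
v 3.615 1.929 -0.435
v 1.332 1.988 0.252
v 3.404 2.138 -0.92
v 3.08 2.017 -1.371
v 2.766 1.611 -1.616
v 2.583 1.076 -1.562
v 2.6 0.615 -1.229
v 2.811 0.405 -0.744
v 3.136 0.526 -0.293
v 3.449 0.932 -0.048
v 3.632 1.468 -0.102
v -1.443 1.908 0.267
v -0.488 1.55 0.257
v -0.342 1.894 1.803
v -1.297 2.252 1.813
v -0.452 2.109 0.129
v -0.307 2.453 1.675
v -0.731 2.604 0.045
v -0.586 2.948 1.591
v -1.236 2.879 0.032
v -1.091 3.223 1.577
v -1.807 2.845 0.093
v -1.661 3.189 1.638
v -2.262 2.514 0.21
v -2.116 2.858 1.755
v -2.457 1.99 0.345
v -2.311 2.334 1.89
v -2.33 1.44 0.455
v -2.184 1.785 2
v -1.921 1.039 0.506
v -1.776 1.383 2.051
v -1.361 0.914 0.481
v -1.215 1.258 2.026
v -0.827 1.104 0.388
v -0.681 1.448 1.934
v -2.775 3.828 2.961
v -2.412 3.285 3.07
v -3.628 3.215 2.75
v -3.265 2.672 2.859
v -3.42 3.072 3.363
v -2.893 3.451 3.493
v -3.147 3.049 2.327
v -2.62 3.428 2.457
v -2.642 2.803 2.677
v -2.81 2.818 3.318
v -3.23 3.682 2.502
v -3.398 3.697 3.143
v -2.518 3.61 3.034
v -3.522 2.89 2.786
v -3.613 3.125 3.082
v -3.399 2.806 3.146
v -2.801 3.708 3.283
v -2.588 3.389 3.347
v -3.181 3.264 3.519
v -3.452 3.111 2.473
v -3.239 2.792 2.537
v -2.641 3.694 2.674
v -2.427 3.375 2.738
v -2.859 3.236 2.301
v -2.44 3.008 2.867
v -2.942 2.648 2.743
v -2.872 2.869 2.43
v -2.562 3.092 2.507
v -2.539 3.017 3.243
v -3.041 2.656 3.119
v -3.132 2.892 3.416
v -2.822 3.114 3.492
v -2.674 2.733 3.013
v -2.999 3.844 2.701
v -3.501 3.483 2.577
v -3.218 3.386 2.328
v -2.908 3.608 2.404
v -3.098 3.852 3.077
v -3.6 3.492 2.953
v -3.478 3.408 3.313
v -3.168 3.631 3.39
v -3.366 3.767 2.807
f 2 4 1
f 5 2 1
f 1 4 3
f 3 5 1
f 2 8 4
f 6 2 5
f 6 8 2
f 4 8 3
f 7 5 3
f 3 8 7
f 7 6 5
f 8 6 7
f 10 9 13
f 10 13 11
f 11 13 14
f 11 14 12
f 13 9 15
f 13 15 14
f 14 15 16
f 14 16 12
f 15 9 17
f 15 17 16
f 16 17 18
f 16 18 12
f 17 9 19
f 17 19 18
f 18 19 20
f 18 20 12
f 19 9 21
f 19 21 20
f 20 21 22
f 20 22 12
f 21 9 23
f 21 23 22
f 22 23 24
f 22 24 12
f 23 9 25
f 23 25 24
f 24 25 26
f 24 26 12
f 25 9 27
f 25 27 26
f 26 27 28
f 26 28 12
f 27 9 29
f 27 29 28
f 28 29 30
f 28 30 12
f 29 9 31
f 29 31 30
f 30 31 32
f 30 32 12
f 31 9 10
f 31 10 32
f 32 10 11
f 32 11 12
f 34 33 36
f 34 36 35
f 36 33 37
f 36 37 35
f 37 33 38
f 37 38 35
f 38 33 39
f 38 39 35
f 39 33 40
f 39 40 35
f 40 33 41
f 40 41 35
f 41 33 42
f 41 42 35
f 42 33 43
f 42 43 35
f 43 33 44
f 43 44 35
f 44 33 34
f 44 34 35
f 46 45 49
f 46 49 47
f 47 49 50
f 47 50 48
f 49 45 51
f 49 51 50
f 50 51 52
f 50 52 48
f 51 45 53
f 51 53 52
f 52 53 54
f 52 54 48
f 53 45 55
f 53 55 54
f 54 55 56
f 54 56 48
f 55 45 57
f 55 57 56
f 56 57 58
f 56 58 48
f 57 45 59
f 57 59 58
f 58 59 60
f 58 60 48
f 59 45 61
f 59 61 60
f 60 61 62
f 60 62 48
f 61 45 63
f 61 63 62
f 62 63 64
f 62 64 48
f 63 45 65
f 63 65 64
f 64 65 66
f 64 66 48
f 65 45 67
f 65 67 66
f 66 67 68
f 66 68 48
f 67 45 46
f 67 46 68
f 68 46 47
f 68 47 48
f 69 106 85
f 106 80 109
f 85 109 74
f 106 109 85
f 69 85 81
f 85 74 86
f 81 86 70
f 85 86 81
f 69 81 90
f 81 70 91
f 90 91 76
f 81 91 90
f 69 90 102
f 90 76 105
f 102 105 79
f 90 105 102
f 69 102 106
f 102 79 110
f 106 110 80
f 102 110 106
f 70 86 97
f 86 74 100
f 97 100 78
f 86 100 97
f 74 109 87
f 109 80 108
f 87 108 73
f 109 108 87
f 80 110 107
f 110 79 103
f 107 103 71
f 110 103 107
f 79 105 104
f 105 76 92
f 104 92 75
f 105 92 104
f 76 91 96
f 91 70 93
f 96 93 77
f 91 93 96
f 72 98 84
f 98 78 99
f 84 99 73
f 98 99 84
f 72 84 82
f 84 73 83
f 82 83 71
f 84 83 82
f 72 82 89
f 82 71 88
f 89 88 75
f 82 88 89
f 72 89 94
f 89 75 95
f 94 95 77
f 89 95 94
f 72 94 98
f 94 77 101
f 98 101 78
f 94 101 98
f 73 99 87
f 99 78 100
f 87 100 74
f 99 100 87
f 71 83 107
f 83 73 108
f 107 108 80
f 83 108 107
f 75 88 104
f 88 71 103
f 104 103 79
f 88 103 104
f 77 95 96
f 95 75 92
f 96 92 76
f 95 92 96
f 78 101 97
f 101 77 93
f 97 93 70
f 101 93 97

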